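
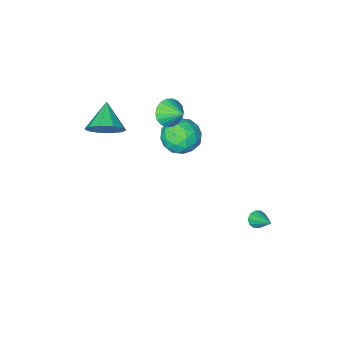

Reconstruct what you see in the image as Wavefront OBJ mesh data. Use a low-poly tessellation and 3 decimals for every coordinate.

v 1.814 -2.22 2.04
v 2.748 -2.709 2.152
v 1.066 -3.44 2.96
v 2.678 -2.29 2.65
v 2.278 -1.845 2.916
v 1.7 -1.543 2.848
v 1.166 -1.499 2.471
v 0.88 -1.732 1.929
v 0.949 -2.151 1.431
v 1.349 -2.596 1.165
v 1.927 -2.898 1.233
v 2.461 -2.941 1.61
v -2.731 -1.834 -1.578
v -2 -2.71 -1.245
v -4.06 -3.13 -2.075
v -3.329 -4.006 -1.742
v -3.806 -3.287 -0.925
v -2.984 -2.486 -0.618
v -3.076 -3.354 -2.702
v -2.254 -2.553 -2.395
v -2.214 -3.649 -1.94
v -2.665 -3.608 -0.842
v -3.395 -2.232 -2.478
v -3.846 -2.191 -1.38
v -2.249 -2.158 -1.368
v -3.811 -3.682 -1.952
v -4.091 -3.26 -1.472
v -3.662 -3.775 -1.276
v -2.827 -2.026 -0.999
v -2.398 -2.541 -0.803
v -3.459 -2.881 -0.615
v -3.662 -3.299 -2.517
v -3.233 -3.814 -2.321
v -2.398 -2.065 -2.044
v -1.969 -2.58 -1.848
v -2.601 -2.959 -2.705
v -1.945 -3.225 -1.58
v -2.726 -3.987 -1.873
v -2.577 -3.604 -2.437
v -2.094 -3.133 -2.256
v -2.21 -3.201 -0.935
v -2.991 -3.963 -1.227
v -3.271 -3.541 -0.747
v -2.789 -3.069 -0.566
v -2.336 -3.753 -1.343
v -3.069 -1.877 -2.093
v -3.85 -2.639 -2.385
v -3.271 -2.771 -2.754
v -2.789 -2.299 -2.573
v -3.334 -1.853 -1.447
v -4.115 -2.615 -1.74
v -3.966 -2.707 -1.064
v -3.483 -2.236 -0.883
v -3.724 -2.087 -1.977
v -3.986 3.253 -3.834
v -3.628 3.486 -4.163
v -3.994 4.547 -2.926
v -3.933 3.562 -4.274
v -4.259 3.52 -4.216
v -4.481 3.376 -4.012
v -4.514 3.185 -3.741
v -4.345 3.02 -3.504
v -4.04 2.944 -3.394
v -3.714 2.987 -3.452
v -3.492 3.131 -3.655
v -3.459 3.322 -3.927
v -1.288 -1.09 2.889
v -0.853 -0.633 2.305
v -1.492 -0.05 3.551
v -1.212 -0.62 2.173
v -1.587 -0.699 2.183
v -1.902 -0.857 2.333
v -2.095 -1.06 2.593
v -2.129 -1.269 2.912
v -1.996 -1.443 3.226
v -1.723 -1.547 3.473
v -1.364 -1.561 3.605
v -0.99 -1.481 3.594
v -0.675 -1.324 3.444
v -0.481 -1.121 3.184
v -0.447 -0.911 2.866
v -0.58 -0.737 2.552
f 2 1 4
f 2 4 3
f 4 1 5
f 4 5 3
f 5 1 6
f 5 6 3
f 6 1 7
f 6 7 3
f 7 1 8
f 7 8 3
f 8 1 9
f 8 9 3
f 9 1 10
f 9 10 3
f 10 1 11
f 10 11 3
f 11 1 12
f 11 12 3
f 12 1 2
f 12 2 3
f 13 50 29
f 50 24 53
f 29 53 18
f 50 53 29
f 13 29 25
f 29 18 30
f 25 30 14
f 29 30 25
f 13 25 34
f 25 14 35
f 34 35 20
f 25 35 34
f 13 34 46
f 34 20 49
f 46 49 23
f 34 49 46
f 13 46 50
f 46 23 54
f 50 54 24
f 46 54 50
f 14 30 41
f 30 18 44
f 41 44 22
f 30 44 41
f 18 53 31
f 53 24 52
f 31 52 17
f 53 52 31
f 24 54 51
f 54 23 47
f 51 47 15
f 54 47 51
f 23 49 48
f 49 20 36
f 48 36 19
f 49 36 48
f 20 35 40
f 35 14 37
f 40 37 21
f 35 37 40
f 16 42 28
f 42 22 43
f 28 43 17
f 42 43 28
f 16 28 26
f 28 17 27
f 26 27 15
f 28 27 26
f 16 26 33
f 26 15 32
f 33 32 19
f 26 32 33
f 16 33 38
f 33 19 39
f 38 39 21
f 33 39 38
f 16 38 42
f 38 21 45
f 42 45 22
f 38 45 42
f 17 43 31
f 43 22 44
f 31 44 18
f 43 44 31
f 15 27 51
f 27 17 52
f 51 52 24
f 27 52 51
f 19 32 48
f 32 15 47
f 48 47 23
f 32 47 48
f 21 39 40
f 39 19 36
f 40 36 20
f 39 36 40
f 22 45 41
f 45 21 37
f 41 37 14
f 45 37 41
f 56 55 58
f 56 58 57
f 58 55 59
f 58 59 57
f 59 55 60
f 59 60 57
f 60 55 61
f 60 61 57
f 61 55 62
f 61 62 57
f 62 55 63
f 62 63 57
f 63 55 64
f 63 64 57
f 64 55 65
f 64 65 57
f 65 55 66
f 65 66 57
f 66 55 56
f 66 56 57
f 68 67 70
f 68 70 69
f 70 67 71
f 70 71 69
f 71 67 72
f 71 72 69
f 72 67 73
f 72 73 69
f 73 67 74
f 73 74 69
f 74 67 75
f 74 75 69
f 75 67 76
f 75 76 69
f 76 67 77
f 76 77 69
f 77 67 78
f 77 78 69
f 78 67 79
f 78 79 69
f 79 67 80
f 79 80 69
f 80 67 81
f 80 81 69
f 81 67 82
f 81 82 69
f 82 67 68
f 82 68 69



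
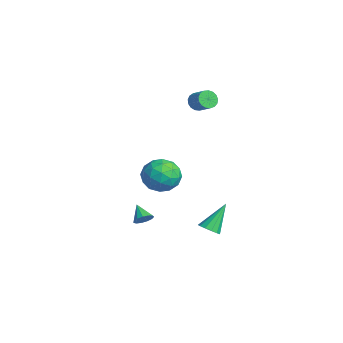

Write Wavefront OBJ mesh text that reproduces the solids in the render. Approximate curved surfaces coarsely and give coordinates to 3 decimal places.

v 3.537 -3.665 -2.394
v 3.904 -3.816 -1.957
v 2.663 -3.795 -1.706
v 3.868 -3.486 -1.94
v 3.727 -3.213 -2.066
v 3.526 -3.083 -2.297
v 3.329 -3.138 -2.559
v 3.197 -3.36 -2.768
v 3.174 -3.679 -2.859
v 3.265 -3.994 -2.802
v 3.443 -4.204 -2.615
v 3.651 -4.243 -2.359
v 3.823 -4.098 -2.113
v 3.288 0.095 -3.978
v 3.702 -0.267 -3.577
v 2.772 1.225 -2.422
v 3.912 0.022 -3.717
v 3.924 0.334 -3.94
v 3.733 0.57 -4.174
v 3.402 0.655 -4.346
v 3.034 0.563 -4.401
v 2.747 0.322 -4.322
v 2.631 0.009 -4.133
v 2.724 -0.276 -3.895
v 2.996 -0.444 -3.683
v 3.361 -0.44 -3.565
v -1.34 0.882 3.622
v -0.965 0.615 3.177
v -0.065 0.951 3.733
v -0.44 1.218 4.178
v -1.009 0.901 3.075
v -0.109 1.236 3.631
v -1.128 1.182 3.098
v -0.228 1.518 3.654
v -1.296 1.395 3.241
v -0.396 1.73 3.797
v -1.474 1.49 3.471
v -0.574 1.825 4.028
v -1.621 1.446 3.736
v -0.721 1.781 4.293
v -1.704 1.273 3.975
v -0.804 1.608 4.531
v -1.704 1.01 4.133
v -0.803 1.346 4.689
v -1.62 0.718 4.174
v -0.72 1.054 4.73
v -1.472 0.464 4.088
v -0.572 0.799 4.644
v -1.294 0.305 3.895
v -0.394 0.641 4.452
v -1.127 0.279 3.64
v -0.227 0.615 4.197
v -1.008 0.391 3.381
v -0.108 0.727 3.937
v 3.102 -2.074 -0.023
v 3.846 -1.615 0.749
v 3.174 -3.725 0.891
v 3.918 -3.266 1.663
v 2.806 -2.913 1.643
v 2.762 -1.892 1.079
v 4.258 -3.448 0.561
v 4.214 -2.427 -0.003
v 4.561 -2.463 1.11
v 3.664 -2.133 1.779
v 3.356 -3.207 -0.139
v 2.459 -2.877 0.53
v 3.468 -1.699 0.283
v 3.552 -3.641 1.357
v 2.899 -3.433 1.345
v 3.336 -3.163 1.799
v 2.83 -1.863 0.477
v 3.268 -1.592 0.931
v 2.656 -2.356 1.456
v 3.752 -3.748 0.709
v 4.19 -3.477 1.163
v 3.684 -2.177 -0.159
v 4.121 -1.907 0.295
v 4.364 -2.984 0.184
v 4.326 -1.928 0.949
v 4.368 -2.899 1.486
v 4.568 -3.006 0.839
v 4.542 -2.406 0.507
v 3.798 -1.734 1.342
v 3.84 -2.704 1.879
v 3.187 -2.497 1.868
v 3.16 -1.897 1.536
v 4.218 -2.233 1.554
v 3.18 -2.636 -0.239
v 3.222 -3.606 0.298
v 3.86 -3.443 0.104
v 3.833 -2.843 -0.228
v 2.652 -2.441 0.154
v 2.694 -3.412 0.691
v 2.478 -2.934 1.133
v 2.452 -2.334 0.801
v 2.802 -3.107 0.086
f 2 1 4
f 2 4 3
f 4 1 5
f 4 5 3
f 5 1 6
f 5 6 3
f 6 1 7
f 6 7 3
f 7 1 8
f 7 8 3
f 8 1 9
f 8 9 3
f 9 1 10
f 9 10 3
f 10 1 11
f 10 11 3
f 11 1 12
f 11 12 3
f 12 1 13
f 12 13 3
f 13 1 2
f 13 2 3
f 15 14 17
f 15 17 16
f 17 14 18
f 17 18 16
f 18 14 19
f 18 19 16
f 19 14 20
f 19 20 16
f 20 14 21
f 20 21 16
f 21 14 22
f 21 22 16
f 22 14 23
f 22 23 16
f 23 14 24
f 23 24 16
f 24 14 25
f 24 25 16
f 25 14 26
f 25 26 16
f 26 14 15
f 26 15 16
f 28 27 31
f 28 31 29
f 29 31 32
f 29 32 30
f 31 27 33
f 31 33 32
f 32 33 34
f 32 34 30
f 33 27 35
f 33 35 34
f 34 35 36
f 34 36 30
f 35 27 37
f 35 37 36
f 36 37 38
f 36 38 30
f 37 27 39
f 37 39 38
f 38 39 40
f 38 40 30
f 39 27 41
f 39 41 40
f 40 41 42
f 40 42 30
f 41 27 43
f 41 43 42
f 42 43 44
f 42 44 30
f 43 27 45
f 43 45 44
f 44 45 46
f 44 46 30
f 45 27 47
f 45 47 46
f 46 47 48
f 46 48 30
f 47 27 49
f 47 49 48
f 48 49 50
f 48 50 30
f 49 27 51
f 49 51 50
f 50 51 52
f 50 52 30
f 51 27 53
f 51 53 52
f 52 53 54
f 52 54 30
f 53 27 28
f 53 28 54
f 54 28 29
f 54 29 30
f 55 92 71
f 92 66 95
f 71 95 60
f 92 95 71
f 55 71 67
f 71 60 72
f 67 72 56
f 71 72 67
f 55 67 76
f 67 56 77
f 76 77 62
f 67 77 76
f 55 76 88
f 76 62 91
f 88 91 65
f 76 91 88
f 55 88 92
f 88 65 96
f 92 96 66
f 88 96 92
f 56 72 83
f 72 60 86
f 83 86 64
f 72 86 83
f 60 95 73
f 95 66 94
f 73 94 59
f 95 94 73
f 66 96 93
f 96 65 89
f 93 89 57
f 96 89 93
f 65 91 90
f 91 62 78
f 90 78 61
f 91 78 90
f 62 77 82
f 77 56 79
f 82 79 63
f 77 79 82
f 58 84 70
f 84 64 85
f 70 85 59
f 84 85 70
f 58 70 68
f 70 59 69
f 68 69 57
f 70 69 68
f 58 68 75
f 68 57 74
f 75 74 61
f 68 74 75
f 58 75 80
f 75 61 81
f 80 81 63
f 75 81 80
f 58 80 84
f 80 63 87
f 84 87 64
f 80 87 84
f 59 85 73
f 85 64 86
f 73 86 60
f 85 86 73
f 57 69 93
f 69 59 94
f 93 94 66
f 69 94 93
f 61 74 90
f 74 57 89
f 90 89 65
f 74 89 90
f 63 81 82
f 81 61 78
f 82 78 62
f 81 78 82
f 64 87 83
f 87 63 79
f 83 79 56
f 87 79 83



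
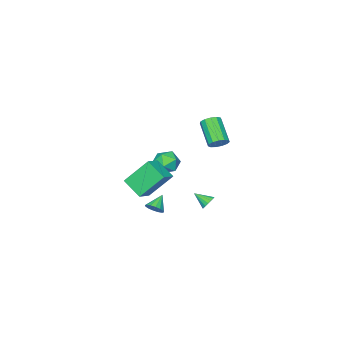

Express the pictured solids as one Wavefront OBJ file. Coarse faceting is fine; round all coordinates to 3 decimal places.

v -3.427 -0.828 2.706
v -2.962 -1.228 2.522
v -3.568 -2.471 3.689
v -4.033 -2.072 3.874
v -2.828 -1.036 2.796
v -3.434 -2.279 3.964
v -2.884 -0.778 3.042
v -3.49 -2.021 4.209
v -3.113 -0.536 3.181
v -3.719 -1.779 4.348
v -3.441 -0.387 3.169
v -4.047 -1.63 4.337
v -3.765 -0.378 3.011
v -4.371 -1.621 4.178
v -3.981 -0.512 2.755
v -4.587 -1.755 3.923
v -4.022 -0.747 2.485
v -4.628 -1.99 3.652
v -3.873 -1.007 2.284
v -4.48 -2.251 3.451
v -3.583 -1.211 2.218
v -4.189 -2.454 3.385
v -3.244 -1.293 2.306
v -3.85 -2.537 3.474
v -1.819 -2.95 1.873
v -1.373 -2.199 1.684
v -1.207 -3.601 0.736
v -0.761 -2.85 0.547
v -0.554 -3.32 1.278
v -0.932 -2.917 1.981
v -1.648 -2.883 0.439
v -2.026 -2.48 1.142
v -1.267 -2.157 0.797
v -0.591 -2.428 1.316
v -1.989 -3.372 1.104
v -1.313 -3.643 1.623
v 3.609 1.136 1.145
v 3.957 1.206 1.578
v 2.811 0.944 1.815
v 3.849 1.47 1.525
v 3.676 1.644 1.371
v 3.486 1.683 1.156
v 3.329 1.575 0.937
v 3.246 1.349 0.775
v 3.261 1.067 0.711
v 3.369 0.803 0.764
v 3.541 0.629 0.918
v 3.732 0.59 1.134
v 3.889 0.698 1.352
v 3.971 0.923 1.514
v 2.821 0.587 4.348
v 3.772 0.846 4.765
v 2.82 1.778 3.612
v 3.77 2.037 4.029
v 3.73 -0.337 2.851
v 4.68 -0.078 3.268
v 3.728 0.854 2.115
v 4.679 1.113 2.532
v -0.359 1.361 0.023
v 0.109 1.561 0.052
v -0.041 0.539 0.577
v -0.005 1.65 0.249
v -0.2 1.672 0.395
v -0.431 1.623 0.455
v -0.646 1.514 0.416
v -0.795 1.37 0.287
v -0.844 1.223 0.098
v -0.782 1.108 -0.108
v -0.623 1.051 -0.284
v -0.404 1.065 -0.39
v -0.174 1.147 -0.401
v 0.014 1.277 -0.315
v 0.116 1.427 -0.151
f 2 1 5
f 2 5 3
f 3 5 6
f 3 6 4
f 5 1 7
f 5 7 6
f 6 7 8
f 6 8 4
f 7 1 9
f 7 9 8
f 8 9 10
f 8 10 4
f 9 1 11
f 9 11 10
f 10 11 12
f 10 12 4
f 11 1 13
f 11 13 12
f 12 13 14
f 12 14 4
f 13 1 15
f 13 15 14
f 14 15 16
f 14 16 4
f 15 1 17
f 15 17 16
f 16 17 18
f 16 18 4
f 17 1 19
f 17 19 18
f 18 19 20
f 18 20 4
f 19 1 21
f 19 21 20
f 20 21 22
f 20 22 4
f 21 1 23
f 21 23 22
f 22 23 24
f 22 24 4
f 23 1 2
f 23 2 24
f 24 2 3
f 24 3 4
f 25 36 30
f 25 30 26
f 25 26 32
f 25 32 35
f 25 35 36
f 26 30 34
f 30 36 29
f 36 35 27
f 35 32 31
f 32 26 33
f 28 34 29
f 28 29 27
f 28 27 31
f 28 31 33
f 28 33 34
f 29 34 30
f 27 29 36
f 31 27 35
f 33 31 32
f 34 33 26
f 38 37 40
f 38 40 39
f 40 37 41
f 40 41 39
f 41 37 42
f 41 42 39
f 42 37 43
f 42 43 39
f 43 37 44
f 43 44 39
f 44 37 45
f 44 45 39
f 45 37 46
f 45 46 39
f 46 37 47
f 46 47 39
f 47 37 48
f 47 48 39
f 48 37 49
f 48 49 39
f 49 37 50
f 49 50 39
f 50 37 38
f 50 38 39
f 52 54 51
f 55 52 51
f 51 54 53
f 53 55 51
f 52 58 54
f 56 52 55
f 56 58 52
f 54 58 53
f 57 55 53
f 53 58 57
f 57 56 55
f 58 56 57
f 60 59 62
f 60 62 61
f 62 59 63
f 62 63 61
f 63 59 64
f 63 64 61
f 64 59 65
f 64 65 61
f 65 59 66
f 65 66 61
f 66 59 67
f 66 67 61
f 67 59 68
f 67 68 61
f 68 59 69
f 68 69 61
f 69 59 70
f 69 70 61
f 70 59 71
f 70 71 61
f 71 59 72
f 71 72 61
f 72 59 73
f 72 73 61
f 73 59 60
f 73 60 61



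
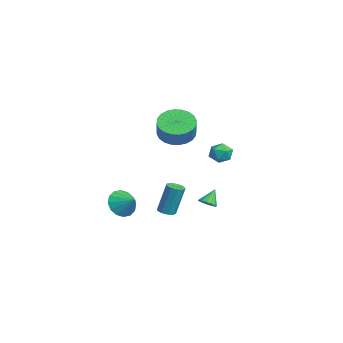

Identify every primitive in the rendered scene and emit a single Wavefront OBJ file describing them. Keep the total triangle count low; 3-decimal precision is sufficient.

v -1.704 -0.814 -4.634
v -1.258 -0.477 -4.745
v -1.17 0.052 -2.776
v -1.616 -0.286 -2.666
v -1.589 -0.276 -4.784
v -1.502 0.252 -2.816
v -1.975 -0.327 -4.753
v -1.887 0.202 -2.785
v -2.233 -0.606 -4.667
v -2.146 -0.077 -2.698
v -2.244 -0.982 -4.565
v -2.156 -0.453 -2.597
v -2.002 -1.28 -4.496
v -1.914 -0.751 -2.527
v -1.62 -1.36 -4.491
v -1.533 -0.831 -2.523
v -1.278 -1.185 -4.554
v -1.19 -0.656 -2.585
v -1.135 -0.836 -4.654
v -1.047 -0.307 -2.685
v -0.826 2.57 -0.255
v -0.482 2.764 0.402
v -0.558 1.376 -0.042
v -0.214 1.57 0.615
v -0.976 1.634 0.548
v -1.141 2.372 0.416
v 0.101 1.768 -0.056
v -0.064 2.506 -0.188
v 0.092 2.269 0.525
v -0.574 2.186 0.899
v -0.466 1.954 -0.539
v -1.132 1.871 -0.165
v -2.654 -3.208 -4.184
v -2.355 -2.788 -5.053
v -1.726 -2.612 -3.576
v -2.702 -2.452 -4.852
v -3.036 -2.319 -4.473
v -3.268 -2.424 -4.016
v -3.335 -2.739 -3.604
v -3.22 -3.18 -3.348
v -2.953 -3.628 -3.316
v -2.607 -3.964 -3.516
v -2.272 -4.097 -3.895
v -2.041 -3.993 -4.352
v -1.973 -3.677 -4.764
v -2.089 -3.237 -5.02
v 1.179 -0.834 2.588
v 2.062 -0.89 1.952
v 2.805 -1.041 2.996
v 1.921 -0.986 3.632
v 2.041 -0.472 2.028
v 2.783 -0.623 3.072
v 1.888 -0.109 2.189
v 2.63 -0.261 3.233
v 1.628 0.143 2.411
v 2.37 -0.008 3.455
v 1.299 0.247 2.66
v 2.041 0.095 3.704
v 0.951 0.186 2.897
v 1.694 0.034 3.942
v 0.639 -0.03 3.088
v 1.381 -0.182 4.132
v 0.409 -0.369 3.203
v 1.151 -0.521 4.247
v 0.295 -0.779 3.224
v 1.038 -0.93 4.268
v 0.317 -1.197 3.148
v 1.059 -1.348 4.192
v 0.47 -1.559 2.987
v 1.212 -1.711 4.031
v 0.73 -1.812 2.765
v 1.472 -1.963 3.809
v 1.059 -1.915 2.516
v 1.801 -2.067 3.56
v 1.406 -1.854 2.278
v 2.149 -2.006 3.323
v 1.719 -1.638 2.088
v 2.461 -1.79 3.132
v 1.949 -1.299 1.973
v 2.691 -1.451 3.017
v 3.335 0.407 -2.07
v 3.785 0.256 -1.773
v 2.945 0.933 -1.21
v 3.857 0.509 -1.895
v 3.789 0.734 -2.064
v 3.599 0.872 -2.234
v 3.339 0.886 -2.361
v 3.077 0.771 -2.409
v 2.884 0.558 -2.366
v 2.812 0.306 -2.244
v 2.88 0.08 -2.075
v 3.07 -0.058 -1.905
v 3.331 -0.071 -1.779
v 3.592 0.044 -1.731
f 2 1 5
f 2 5 3
f 3 5 6
f 3 6 4
f 5 1 7
f 5 7 6
f 6 7 8
f 6 8 4
f 7 1 9
f 7 9 8
f 8 9 10
f 8 10 4
f 9 1 11
f 9 11 10
f 10 11 12
f 10 12 4
f 11 1 13
f 11 13 12
f 12 13 14
f 12 14 4
f 13 1 15
f 13 15 14
f 14 15 16
f 14 16 4
f 15 1 17
f 15 17 16
f 16 17 18
f 16 18 4
f 17 1 19
f 17 19 18
f 18 19 20
f 18 20 4
f 19 1 2
f 19 2 20
f 20 2 3
f 20 3 4
f 21 32 26
f 21 26 22
f 21 22 28
f 21 28 31
f 21 31 32
f 22 26 30
f 26 32 25
f 32 31 23
f 31 28 27
f 28 22 29
f 24 30 25
f 24 25 23
f 24 23 27
f 24 27 29
f 24 29 30
f 25 30 26
f 23 25 32
f 27 23 31
f 29 27 28
f 30 29 22
f 34 33 36
f 34 36 35
f 36 33 37
f 36 37 35
f 37 33 38
f 37 38 35
f 38 33 39
f 38 39 35
f 39 33 40
f 39 40 35
f 40 33 41
f 40 41 35
f 41 33 42
f 41 42 35
f 42 33 43
f 42 43 35
f 43 33 44
f 43 44 35
f 44 33 45
f 44 45 35
f 45 33 46
f 45 46 35
f 46 33 34
f 46 34 35
f 48 47 51
f 48 51 49
f 49 51 52
f 49 52 50
f 51 47 53
f 51 53 52
f 52 53 54
f 52 54 50
f 53 47 55
f 53 55 54
f 54 55 56
f 54 56 50
f 55 47 57
f 55 57 56
f 56 57 58
f 56 58 50
f 57 47 59
f 57 59 58
f 58 59 60
f 58 60 50
f 59 47 61
f 59 61 60
f 60 61 62
f 60 62 50
f 61 47 63
f 61 63 62
f 62 63 64
f 62 64 50
f 63 47 65
f 63 65 64
f 64 65 66
f 64 66 50
f 65 47 67
f 65 67 66
f 66 67 68
f 66 68 50
f 67 47 69
f 67 69 68
f 68 69 70
f 68 70 50
f 69 47 71
f 69 71 70
f 70 71 72
f 70 72 50
f 71 47 73
f 71 73 72
f 72 73 74
f 72 74 50
f 73 47 75
f 73 75 74
f 74 75 76
f 74 76 50
f 75 47 77
f 75 77 76
f 76 77 78
f 76 78 50
f 77 47 79
f 77 79 78
f 78 79 80
f 78 80 50
f 79 47 48
f 79 48 80
f 80 48 49
f 80 49 50
f 82 81 84
f 82 84 83
f 84 81 85
f 84 85 83
f 85 81 86
f 85 86 83
f 86 81 87
f 86 87 83
f 87 81 88
f 87 88 83
f 88 81 89
f 88 89 83
f 89 81 90
f 89 90 83
f 90 81 91
f 90 91 83
f 91 81 92
f 91 92 83
f 92 81 93
f 92 93 83
f 93 81 94
f 93 94 83
f 94 81 82
f 94 82 83



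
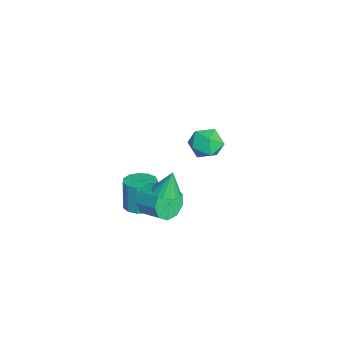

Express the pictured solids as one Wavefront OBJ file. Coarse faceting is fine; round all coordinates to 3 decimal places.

v -4.77 0.567 -1.338
v -4.138 1.304 -0.654
v -3.202 0.196 -2.386
v -2.57 0.933 -1.702
v -2.967 -0.095 -1.258
v -3.937 0.134 -0.611
v -3.403 1.366 -2.429
v -4.373 1.595 -1.782
v -3.293 1.798 -1.328
v -3.024 0.895 -0.604
v -4.316 0.605 -2.436
v -4.047 -0.298 -1.712
v 0.671 -3.319 -3.068
v 1.596 -3.008 -2.847
v 1.134 -2.991 -0.932
v 0.209 -3.301 -1.152
v 1.287 -2.543 -2.926
v 0.825 -2.526 -1.011
v 0.782 -2.325 -3.05
v 0.32 -2.308 -1.135
v 0.242 -2.422 -3.179
v -0.219 -2.405 -1.264
v -0.161 -2.804 -3.273
v -0.623 -2.786 -1.358
v -0.301 -3.349 -3.302
v -0.763 -3.332 -1.387
v -0.132 -3.884 -3.256
v -0.594 -3.867 -1.341
v 0.292 -4.24 -3.151
v -0.17 -4.223 -1.236
v 0.836 -4.304 -3.019
v 0.374 -4.286 -1.104
v 1.328 -4.054 -2.902
v 0.866 -4.037 -0.987
v 1.611 -3.571 -2.839
v 1.149 -3.554 -0.924
v 2.524 -2.852 -0.612
v 3.079 -2.999 -1.55
v 4.091 -2.015 -1.106
v 3.536 -1.868 -0.168
v 2.576 -2.445 -1.633
v 3.588 -1.461 -1.189
v 2.049 -2.082 -1.237
v 3.061 -1.097 -0.793
v 1.744 -2.079 -0.549
v 2.756 -1.094 -0.105
v 1.804 -2.438 0.109
v 2.816 -1.453 0.553
v 2.201 -2.99 0.43
v 3.213 -2.006 0.874
v 2.749 -3.479 0.264
v 3.761 -2.494 0.708
v 3.192 -3.674 -0.313
v 4.204 -2.689 0.131
v 3.322 -3.484 -1.029
v 4.334 -2.5 -0.585
v 3.863 -2.054 1.252
v 4.63 -2.305 1.399
v 3.697 -1.686 2.748
v 4.674 -1.952 1.317
v 4.558 -1.62 1.222
v 4.304 -1.373 1.133
v 3.962 -1.262 1.068
v 3.601 -1.307 1.039
v 3.292 -1.5 1.052
v 3.096 -1.804 1.105
v 3.052 -2.156 1.187
v 3.168 -2.489 1.282
v 3.422 -2.736 1.371
v 3.764 -2.847 1.436
v 4.125 -2.802 1.465
v 4.434 -2.608 1.452
f 1 12 6
f 1 6 2
f 1 2 8
f 1 8 11
f 1 11 12
f 2 6 10
f 6 12 5
f 12 11 3
f 11 8 7
f 8 2 9
f 4 10 5
f 4 5 3
f 4 3 7
f 4 7 9
f 4 9 10
f 5 10 6
f 3 5 12
f 7 3 11
f 9 7 8
f 10 9 2
f 14 13 17
f 14 17 15
f 15 17 18
f 15 18 16
f 17 13 19
f 17 19 18
f 18 19 20
f 18 20 16
f 19 13 21
f 19 21 20
f 20 21 22
f 20 22 16
f 21 13 23
f 21 23 22
f 22 23 24
f 22 24 16
f 23 13 25
f 23 25 24
f 24 25 26
f 24 26 16
f 25 13 27
f 25 27 26
f 26 27 28
f 26 28 16
f 27 13 29
f 27 29 28
f 28 29 30
f 28 30 16
f 29 13 31
f 29 31 30
f 30 31 32
f 30 32 16
f 31 13 33
f 31 33 32
f 32 33 34
f 32 34 16
f 33 13 35
f 33 35 34
f 34 35 36
f 34 36 16
f 35 13 14
f 35 14 36
f 36 14 15
f 36 15 16
f 38 37 41
f 38 41 39
f 39 41 42
f 39 42 40
f 41 37 43
f 41 43 42
f 42 43 44
f 42 44 40
f 43 37 45
f 43 45 44
f 44 45 46
f 44 46 40
f 45 37 47
f 45 47 46
f 46 47 48
f 46 48 40
f 47 37 49
f 47 49 48
f 48 49 50
f 48 50 40
f 49 37 51
f 49 51 50
f 50 51 52
f 50 52 40
f 51 37 53
f 51 53 52
f 52 53 54
f 52 54 40
f 53 37 55
f 53 55 54
f 54 55 56
f 54 56 40
f 55 37 38
f 55 38 56
f 56 38 39
f 56 39 40
f 58 57 60
f 58 60 59
f 60 57 61
f 60 61 59
f 61 57 62
f 61 62 59
f 62 57 63
f 62 63 59
f 63 57 64
f 63 64 59
f 64 57 65
f 64 65 59
f 65 57 66
f 65 66 59
f 66 57 67
f 66 67 59
f 67 57 68
f 67 68 59
f 68 57 69
f 68 69 59
f 69 57 70
f 69 70 59
f 70 57 71
f 70 71 59
f 71 57 72
f 71 72 59
f 72 57 58
f 72 58 59



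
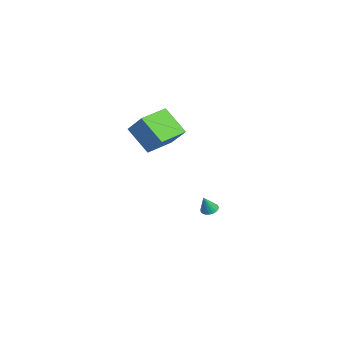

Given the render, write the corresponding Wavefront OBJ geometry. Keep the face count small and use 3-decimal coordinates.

v 0.374 3.843 -3.741
v 0.812 4.158 -3.757
v 0.706 3.437 -2.639
v 0.66 4.293 -3.662
v 0.459 4.351 -3.58
v 0.243 4.32 -3.526
v 0.05 4.207 -3.509
v -0.087 4.031 -3.532
v -0.145 3.823 -3.592
v -0.113 3.617 -3.677
v 0.003 3.451 -3.773
v 0.184 3.352 -3.864
v 0.397 3.338 -3.933
v 0.606 3.412 -3.969
v 0.775 3.56 -3.966
v 0.875 3.756 -3.924
v 0.888 3.968 -3.85
v 2.361 -0.998 3.825
v 3.407 -0.365 5.064
v 1.271 0.448 4.006
v 2.316 1.081 5.245
v 3.404 -0.041 2.455
v 4.449 0.592 3.694
v 2.313 1.405 2.636
v 3.359 2.038 3.875
f 2 1 4
f 2 4 3
f 4 1 5
f 4 5 3
f 5 1 6
f 5 6 3
f 6 1 7
f 6 7 3
f 7 1 8
f 7 8 3
f 8 1 9
f 8 9 3
f 9 1 10
f 9 10 3
f 10 1 11
f 10 11 3
f 11 1 12
f 11 12 3
f 12 1 13
f 12 13 3
f 13 1 14
f 13 14 3
f 14 1 15
f 14 15 3
f 15 1 16
f 15 16 3
f 16 1 17
f 16 17 3
f 17 1 2
f 17 2 3
f 19 21 18
f 22 19 18
f 18 21 20
f 20 22 18
f 19 25 21
f 23 19 22
f 23 25 19
f 21 25 20
f 24 22 20
f 20 25 24
f 24 23 22
f 25 23 24



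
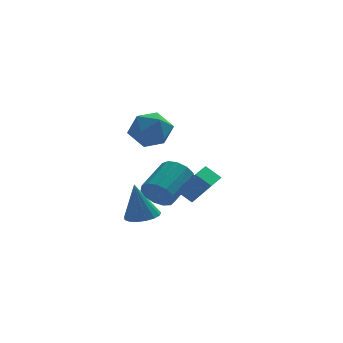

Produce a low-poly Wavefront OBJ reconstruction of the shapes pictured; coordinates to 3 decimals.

v 0.894 3.501 -3.906
v 1.718 3.911 -3.774
v 0.506 3.599 -1.794
v 1.44 4.252 -3.841
v 1.036 4.42 -3.922
v 0.6 4.379 -4.001
v 0.231 4.136 -4.057
v 0.014 3.748 -4.079
v -0.001 3.303 -4.062
v 0.188 2.904 -4.008
v 0.54 2.642 -3.932
v 0.972 2.576 -3.849
v 1.387 2.723 -3.78
v 1.688 3.048 -3.74
v 1.808 3.476 -3.737
v 1.161 -0.229 -0.89
v 1.777 -0.332 -1.566
v 2.935 1.065 -0.726
v 2.319 1.169 -0.05
v 1.447 0.035 -1.724
v 2.605 1.433 -0.883
v 1.027 0.319 -1.617
v 2.185 1.717 -0.776
v 0.649 0.429 -1.279
v 1.807 1.827 -0.439
v 0.434 0.331 -0.818
v 1.592 1.728 0.022
v 0.45 0.054 -0.38
v 1.608 1.451 0.461
v 0.691 -0.312 -0.104
v 1.849 1.085 0.737
v 1.082 -0.652 -0.077
v 2.24 0.745 0.763
v 1.498 -0.857 -0.309
v 2.656 0.54 0.532
v 1.806 -0.863 -0.725
v 2.965 0.534 0.115
v 1.91 -0.667 -1.194
v 3.069 0.73 -0.353
v 3.348 3.464 -3.123
v 2.618 3.865 -2.467
v 4.008 4.497 -3.02
v 3.278 4.898 -2.363
v 4.202 2.782 -1.757
v 3.472 3.183 -1.1
v 4.862 3.815 -1.653
v 4.132 4.216 -0.997
v 1.324 1.063 3.942
v 2.038 0.486 3.221
v -0.158 0.534 2.899
v 0.556 -0.043 2.178
v 0.388 -0.43 3.266
v 1.304 -0.103 3.911
v 0.576 1.123 2.209
v 1.492 1.45 2.854
v 1.576 0.523 2.15
v 1.459 -0.437 2.803
v 0.421 1.457 3.317
v 0.304 0.497 3.97
f 2 1 4
f 2 4 3
f 4 1 5
f 4 5 3
f 5 1 6
f 5 6 3
f 6 1 7
f 6 7 3
f 7 1 8
f 7 8 3
f 8 1 9
f 8 9 3
f 9 1 10
f 9 10 3
f 10 1 11
f 10 11 3
f 11 1 12
f 11 12 3
f 12 1 13
f 12 13 3
f 13 1 14
f 13 14 3
f 14 1 15
f 14 15 3
f 15 1 2
f 15 2 3
f 17 16 20
f 17 20 18
f 18 20 21
f 18 21 19
f 20 16 22
f 20 22 21
f 21 22 23
f 21 23 19
f 22 16 24
f 22 24 23
f 23 24 25
f 23 25 19
f 24 16 26
f 24 26 25
f 25 26 27
f 25 27 19
f 26 16 28
f 26 28 27
f 27 28 29
f 27 29 19
f 28 16 30
f 28 30 29
f 29 30 31
f 29 31 19
f 30 16 32
f 30 32 31
f 31 32 33
f 31 33 19
f 32 16 34
f 32 34 33
f 33 34 35
f 33 35 19
f 34 16 36
f 34 36 35
f 35 36 37
f 35 37 19
f 36 16 38
f 36 38 37
f 37 38 39
f 37 39 19
f 38 16 17
f 38 17 39
f 39 17 18
f 39 18 19
f 41 43 40
f 44 41 40
f 40 43 42
f 42 44 40
f 41 47 43
f 45 41 44
f 45 47 41
f 43 47 42
f 46 44 42
f 42 47 46
f 46 45 44
f 47 45 46
f 48 59 53
f 48 53 49
f 48 49 55
f 48 55 58
f 48 58 59
f 49 53 57
f 53 59 52
f 59 58 50
f 58 55 54
f 55 49 56
f 51 57 52
f 51 52 50
f 51 50 54
f 51 54 56
f 51 56 57
f 52 57 53
f 50 52 59
f 54 50 58
f 56 54 55
f 57 56 49



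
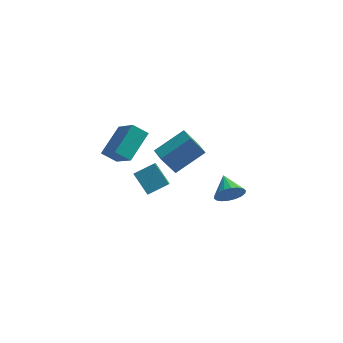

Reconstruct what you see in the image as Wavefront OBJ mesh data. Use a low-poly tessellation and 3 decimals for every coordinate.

v 2.321 -4.137 0.031
v 2.569 -3.792 -0.635
v 1.899 -3.063 0.429
v 2.241 -3.891 -0.716
v 1.929 -4.039 -0.648
v 1.695 -4.206 -0.446
v 1.584 -4.359 -0.149
v 1.62 -4.468 0.183
v 1.794 -4.512 0.485
v 2.073 -4.481 0.698
v 2.401 -4.382 0.778
v 2.713 -4.235 0.71
v 2.947 -4.068 0.508
v 3.057 -3.914 0.211
v 3.022 -3.805 -0.121
v 2.847 -3.762 -0.423
v -2.042 -0.816 -3.75
v -2 -1.496 -3.131
v -2.85 -0.066 -2.871
v -2.808 -0.745 -2.252
v -1.052 -0.315 -3.268
v -1.01 -0.994 -2.649
v -1.86 0.436 -2.389
v -1.818 -0.244 -1.77
v -1.782 1.868 -3.411
v -0.344 2.823 -2.421
v -2.246 2.748 -3.586
v -0.807 3.703 -2.597
v -1.033 2.017 -4.643
v 0.406 2.972 -3.654
v -1.496 2.897 -4.819
v -0.058 3.852 -3.829
v -3.713 -0.328 -1.743
v -4.497 -0.284 -1.208
v -3.026 1.13 -0.855
v -3.81 1.174 -0.321
v -2.79 -1.654 -0.279
v -3.574 -1.61 0.255
v -2.103 -0.196 0.608
v -2.887 -0.152 1.143
f 2 1 4
f 2 4 3
f 4 1 5
f 4 5 3
f 5 1 6
f 5 6 3
f 6 1 7
f 6 7 3
f 7 1 8
f 7 8 3
f 8 1 9
f 8 9 3
f 9 1 10
f 9 10 3
f 10 1 11
f 10 11 3
f 11 1 12
f 11 12 3
f 12 1 13
f 12 13 3
f 13 1 14
f 13 14 3
f 14 1 15
f 14 15 3
f 15 1 16
f 15 16 3
f 16 1 2
f 16 2 3
f 18 20 17
f 21 18 17
f 17 20 19
f 19 21 17
f 18 24 20
f 22 18 21
f 22 24 18
f 20 24 19
f 23 21 19
f 19 24 23
f 23 22 21
f 24 22 23
f 26 28 25
f 29 26 25
f 25 28 27
f 27 29 25
f 26 32 28
f 30 26 29
f 30 32 26
f 28 32 27
f 31 29 27
f 27 32 31
f 31 30 29
f 32 30 31
f 34 36 33
f 37 34 33
f 33 36 35
f 35 37 33
f 34 40 36
f 38 34 37
f 38 40 34
f 36 40 35
f 39 37 35
f 35 40 39
f 39 38 37
f 40 38 39



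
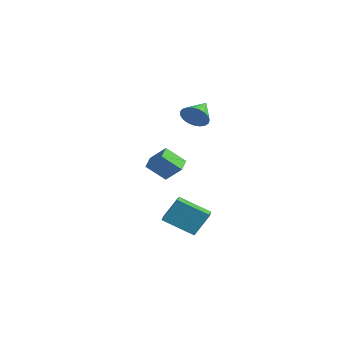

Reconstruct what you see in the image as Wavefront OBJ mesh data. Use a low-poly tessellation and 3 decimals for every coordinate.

v -1.793 -3.32 -4.124
v -1.518 -2.46 -2.743
v -0.452 -2.105 -5.148
v -0.177 -1.244 -3.767
v -0.383 -4.496 -3.673
v -0.108 -3.635 -2.292
v 0.958 -3.28 -4.697
v 1.233 -2.42 -3.316
v -1.001 -1.766 3.32
v -0.271 -1.67 3.819
v -1.619 -0.494 3.98
v -0.185 -1.472 3.518
v -0.24 -1.325 3.183
v -0.427 -1.254 2.871
v -0.714 -1.272 2.638
v -1.05 -1.374 2.522
v -1.378 -1.545 2.544
v -1.64 -1.754 2.7
v -1.792 -1.964 2.963
v -1.808 -2.141 3.288
v -1.684 -2.252 3.619
v -1.442 -2.28 3.897
v -1.124 -2.218 4.076
v -0.784 -2.078 4.124
v -0.483 -1.885 4.033
v -4.059 -1.171 -1.777
v -4.691 -2.116 -0.753
v -3.072 -0.777 -0.805
v -3.705 -1.722 0.219
v -3.435 -1.938 -2.099
v -4.068 -2.883 -1.075
v -2.449 -1.544 -1.127
v -3.081 -2.489 -0.103
f 2 4 1
f 5 2 1
f 1 4 3
f 3 5 1
f 2 8 4
f 6 2 5
f 6 8 2
f 4 8 3
f 7 5 3
f 3 8 7
f 7 6 5
f 8 6 7
f 10 9 12
f 10 12 11
f 12 9 13
f 12 13 11
f 13 9 14
f 13 14 11
f 14 9 15
f 14 15 11
f 15 9 16
f 15 16 11
f 16 9 17
f 16 17 11
f 17 9 18
f 17 18 11
f 18 9 19
f 18 19 11
f 19 9 20
f 19 20 11
f 20 9 21
f 20 21 11
f 21 9 22
f 21 22 11
f 22 9 23
f 22 23 11
f 23 9 24
f 23 24 11
f 24 9 25
f 24 25 11
f 25 9 10
f 25 10 11
f 27 29 26
f 30 27 26
f 26 29 28
f 28 30 26
f 27 33 29
f 31 27 30
f 31 33 27
f 29 33 28
f 32 30 28
f 28 33 32
f 32 31 30
f 33 31 32



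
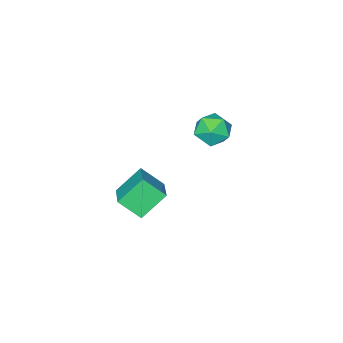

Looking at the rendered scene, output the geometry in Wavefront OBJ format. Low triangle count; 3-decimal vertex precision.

v -1.423 -3.43 1.143
v -0.923 -3.35 1.814
v -0.397 -3.99 0.446
v 0.103 -3.91 1.117
v -0.533 -4.46 1.13
v -1.167 -4.114 1.56
v -0.153 -3.226 0.7
v -0.787 -2.88 1.13
v -0.138 -3.224 1.541
v -0.373 -3.987 1.806
v -0.947 -3.353 0.454
v -1.182 -4.116 0.719
v 3.157 -3.43 1.226
v 3.896 -2.432 1.729
v 2.656 -2.683 0.478
v 3.395 -1.685 0.981
v 4.145 -3.695 0.299
v 4.884 -2.697 0.802
v 3.644 -2.948 -0.449
v 4.383 -1.95 0.054
f 1 12 6
f 1 6 2
f 1 2 8
f 1 8 11
f 1 11 12
f 2 6 10
f 6 12 5
f 12 11 3
f 11 8 7
f 8 2 9
f 4 10 5
f 4 5 3
f 4 3 7
f 4 7 9
f 4 9 10
f 5 10 6
f 3 5 12
f 7 3 11
f 9 7 8
f 10 9 2
f 14 16 13
f 17 14 13
f 13 16 15
f 15 17 13
f 14 20 16
f 18 14 17
f 18 20 14
f 16 20 15
f 19 17 15
f 15 20 19
f 19 18 17
f 20 18 19



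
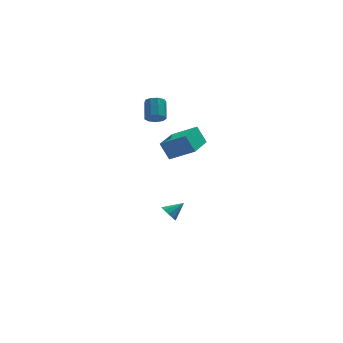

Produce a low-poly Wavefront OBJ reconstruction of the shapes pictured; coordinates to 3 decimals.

v -0.691 -3.313 2.676
v 0.474 -3.925 3.437
v 0.211 -1.879 2.447
v 1.376 -2.49 3.207
v -0.296 -3.71 1.753
v 0.869 -4.321 2.513
v 0.606 -2.275 1.523
v 1.771 -2.887 2.284
v -0.452 -1.048 3.245
v -0.031 -1.32 3.495
v 0.153 -0.383 4.205
v -0.268 -0.112 3.955
v 0.101 -1.12 3.196
v 0.285 -0.183 3.906
v -0.025 -0.886 2.92
v 0.158 0.051 3.631
v -0.352 -0.728 2.797
v -0.168 0.209 3.507
v -0.725 -0.72 2.883
v -0.541 0.217 3.593
v -0.97 -0.866 3.138
v -0.787 0.071 3.848
v -0.973 -1.097 3.444
v -0.789 -0.16 4.154
v -0.732 -1.305 3.656
v -0.548 -0.368 4.366
v -0.36 -1.394 3.676
v -0.176 -0.457 4.386
v 0.106 -1.553 -3.615
v 0.448 -1.699 -4.06
v 0.954 -1.367 -3.025
v 0.384 -1.347 -4.08
v 0.215 -1.073 -3.923
v 0.003 -0.983 -3.647
v -0.169 -1.11 -3.36
v -0.236 -1.407 -3.17
v -0.173 -1.759 -3.15
v -0.003 -2.033 -3.308
v 0.208 -2.123 -3.583
v 0.38 -1.996 -3.87
f 2 4 1
f 5 2 1
f 1 4 3
f 3 5 1
f 2 8 4
f 6 2 5
f 6 8 2
f 4 8 3
f 7 5 3
f 3 8 7
f 7 6 5
f 8 6 7
f 10 9 13
f 10 13 11
f 11 13 14
f 11 14 12
f 13 9 15
f 13 15 14
f 14 15 16
f 14 16 12
f 15 9 17
f 15 17 16
f 16 17 18
f 16 18 12
f 17 9 19
f 17 19 18
f 18 19 20
f 18 20 12
f 19 9 21
f 19 21 20
f 20 21 22
f 20 22 12
f 21 9 23
f 21 23 22
f 22 23 24
f 22 24 12
f 23 9 25
f 23 25 24
f 24 25 26
f 24 26 12
f 25 9 27
f 25 27 26
f 26 27 28
f 26 28 12
f 27 9 10
f 27 10 28
f 28 10 11
f 28 11 12
f 30 29 32
f 30 32 31
f 32 29 33
f 32 33 31
f 33 29 34
f 33 34 31
f 34 29 35
f 34 35 31
f 35 29 36
f 35 36 31
f 36 29 37
f 36 37 31
f 37 29 38
f 37 38 31
f 38 29 39
f 38 39 31
f 39 29 40
f 39 40 31
f 40 29 30
f 40 30 31



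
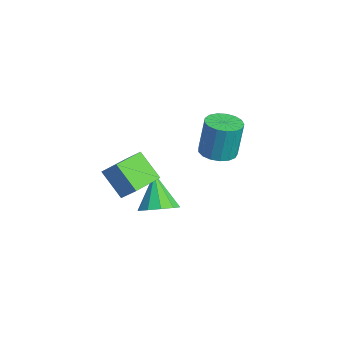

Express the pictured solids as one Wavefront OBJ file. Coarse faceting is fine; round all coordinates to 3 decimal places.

v -3.105 2.648 -2.564
v -2.153 2.464 -2.542
v -2.143 2.768 -0.454
v -3.095 2.952 -0.476
v -2.176 2.923 -2.608
v -2.166 3.227 -0.521
v -2.412 3.319 -2.665
v -2.402 3.623 -0.577
v -2.806 3.561 -2.698
v -2.796 3.865 -0.611
v -3.269 3.594 -2.701
v -3.259 3.898 -0.613
v -3.695 3.41 -2.672
v -3.685 3.715 -0.584
v -3.985 3.052 -2.619
v -3.975 3.356 -0.531
v -4.074 2.601 -2.553
v -4.064 2.905 -0.465
v -3.941 2.161 -2.489
v -3.931 2.465 -0.401
v -3.616 1.832 -2.443
v -3.606 2.137 -0.355
v -3.174 1.69 -2.424
v -3.164 1.995 -0.336
v -2.717 1.768 -2.438
v -2.707 2.072 -0.35
v -2.348 2.047 -2.48
v -2.338 2.351 -0.392
v 0.444 -1.296 -3.319
v 1.161 -0.798 -2.809
v -0.784 -1.164 -1.721
v 0.812 -0.378 -3.112
v 0.323 -0.308 -3.494
v -0.12 -0.616 -3.809
v -0.347 -1.183 -3.937
v -0.272 -1.793 -3.829
v 0.077 -2.213 -3.526
v 0.566 -2.283 -3.144
v 1.008 -1.976 -2.829
v 1.235 -1.409 -2.701
v 1.413 -3.32 -1.392
v 0.38 -3.96 -0.189
v 0.203 -1.867 -1.657
v -0.83 -2.507 -0.454
v 1.93 -2.753 -0.646
v 0.897 -3.393 0.557
v 0.72 -1.3 -0.911
v -0.313 -1.94 0.292
f 2 1 5
f 2 5 3
f 3 5 6
f 3 6 4
f 5 1 7
f 5 7 6
f 6 7 8
f 6 8 4
f 7 1 9
f 7 9 8
f 8 9 10
f 8 10 4
f 9 1 11
f 9 11 10
f 10 11 12
f 10 12 4
f 11 1 13
f 11 13 12
f 12 13 14
f 12 14 4
f 13 1 15
f 13 15 14
f 14 15 16
f 14 16 4
f 15 1 17
f 15 17 16
f 16 17 18
f 16 18 4
f 17 1 19
f 17 19 18
f 18 19 20
f 18 20 4
f 19 1 21
f 19 21 20
f 20 21 22
f 20 22 4
f 21 1 23
f 21 23 22
f 22 23 24
f 22 24 4
f 23 1 25
f 23 25 24
f 24 25 26
f 24 26 4
f 25 1 27
f 25 27 26
f 26 27 28
f 26 28 4
f 27 1 2
f 27 2 28
f 28 2 3
f 28 3 4
f 30 29 32
f 30 32 31
f 32 29 33
f 32 33 31
f 33 29 34
f 33 34 31
f 34 29 35
f 34 35 31
f 35 29 36
f 35 36 31
f 36 29 37
f 36 37 31
f 37 29 38
f 37 38 31
f 38 29 39
f 38 39 31
f 39 29 40
f 39 40 31
f 40 29 30
f 40 30 31
f 42 44 41
f 45 42 41
f 41 44 43
f 43 45 41
f 42 48 44
f 46 42 45
f 46 48 42
f 44 48 43
f 47 45 43
f 43 48 47
f 47 46 45
f 48 46 47



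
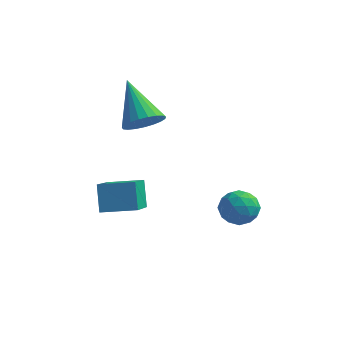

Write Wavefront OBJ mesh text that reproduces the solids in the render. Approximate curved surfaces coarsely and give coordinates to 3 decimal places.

v 3.891 -1.138 -3.581
v 4.34 -1.596 -3.087
v 2.84 -1.364 -2.833
v 3.289 -1.822 -2.339
v 3.408 -1.022 -2.368
v 4.058 -0.882 -2.831
v 3.122 -2.078 -3.089
v 3.772 -1.938 -3.552
v 3.865 -2.177 -2.784
v 4.042 -1.525 -2.338
v 3.138 -1.435 -3.582
v 3.315 -0.783 -3.136
v 4.208 -1.347 -3.4
v 2.972 -1.613 -2.52
v 3.042 -1.143 -2.537
v 3.306 -1.412 -2.247
v 4.042 -0.927 -3.249
v 4.306 -1.197 -2.959
v 3.758 -0.859 -2.536
v 2.874 -1.763 -2.961
v 3.138 -2.033 -2.671
v 3.874 -1.548 -3.673
v 4.138 -1.817 -3.383
v 3.422 -2.101 -3.384
v 4.193 -1.958 -2.931
v 3.575 -2.091 -2.492
v 3.477 -2.241 -2.932
v 3.859 -2.159 -3.204
v 4.297 -1.574 -2.669
v 3.679 -1.707 -2.23
v 3.749 -1.237 -2.247
v 4.131 -1.155 -2.519
v 4.018 -1.916 -2.491
v 3.501 -1.253 -3.69
v 2.883 -1.386 -3.251
v 3.049 -1.805 -3.401
v 3.431 -1.723 -3.673
v 3.605 -0.869 -3.428
v 2.987 -1.002 -2.989
v 3.321 -0.801 -2.716
v 3.703 -0.719 -2.988
v 3.162 -1.044 -3.429
v -0.861 -3.72 -2.93
v -1.196 -3.163 -1.886
v -1.283 -1.919 -4.027
v -1.619 -1.362 -2.982
v 0.439 -3.298 -2.738
v 0.103 -2.741 -1.693
v 0.016 -1.497 -3.834
v -0.319 -0.94 -2.79
v -0.15 -1.288 0.52
v 0.534 -1.164 0.973
v -1.27 -0.212 1.92
v 0.536 -0.89 0.764
v 0.42 -0.684 0.512
v 0.204 -0.583 0.262
v -0.072 -0.603 0.057
v -0.362 -0.742 -0.068
v -0.616 -0.975 -0.092
v -0.789 -1.262 -0.01
v -0.851 -1.554 0.164
v -0.793 -1.799 0.4
v -0.623 -1.956 0.656
v -0.372 -1.998 0.889
v -0.082 -1.916 1.058
v 0.196 -1.726 1.134
v 0.414 -1.46 1.104
f 1 38 17
f 38 12 41
f 17 41 6
f 38 41 17
f 1 17 13
f 17 6 18
f 13 18 2
f 17 18 13
f 1 13 22
f 13 2 23
f 22 23 8
f 13 23 22
f 1 22 34
f 22 8 37
f 34 37 11
f 22 37 34
f 1 34 38
f 34 11 42
f 38 42 12
f 34 42 38
f 2 18 29
f 18 6 32
f 29 32 10
f 18 32 29
f 6 41 19
f 41 12 40
f 19 40 5
f 41 40 19
f 12 42 39
f 42 11 35
f 39 35 3
f 42 35 39
f 11 37 36
f 37 8 24
f 36 24 7
f 37 24 36
f 8 23 28
f 23 2 25
f 28 25 9
f 23 25 28
f 4 30 16
f 30 10 31
f 16 31 5
f 30 31 16
f 4 16 14
f 16 5 15
f 14 15 3
f 16 15 14
f 4 14 21
f 14 3 20
f 21 20 7
f 14 20 21
f 4 21 26
f 21 7 27
f 26 27 9
f 21 27 26
f 4 26 30
f 26 9 33
f 30 33 10
f 26 33 30
f 5 31 19
f 31 10 32
f 19 32 6
f 31 32 19
f 3 15 39
f 15 5 40
f 39 40 12
f 15 40 39
f 7 20 36
f 20 3 35
f 36 35 11
f 20 35 36
f 9 27 28
f 27 7 24
f 28 24 8
f 27 24 28
f 10 33 29
f 33 9 25
f 29 25 2
f 33 25 29
f 44 46 43
f 47 44 43
f 43 46 45
f 45 47 43
f 44 50 46
f 48 44 47
f 48 50 44
f 46 50 45
f 49 47 45
f 45 50 49
f 49 48 47
f 50 48 49
f 52 51 54
f 52 54 53
f 54 51 55
f 54 55 53
f 55 51 56
f 55 56 53
f 56 51 57
f 56 57 53
f 57 51 58
f 57 58 53
f 58 51 59
f 58 59 53
f 59 51 60
f 59 60 53
f 60 51 61
f 60 61 53
f 61 51 62
f 61 62 53
f 62 51 63
f 62 63 53
f 63 51 64
f 63 64 53
f 64 51 65
f 64 65 53
f 65 51 66
f 65 66 53
f 66 51 67
f 66 67 53
f 67 51 52
f 67 52 53



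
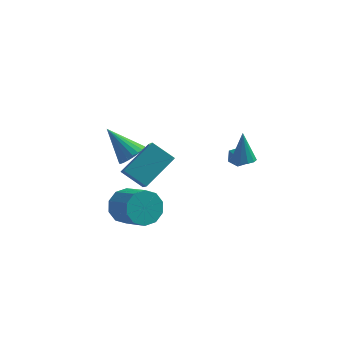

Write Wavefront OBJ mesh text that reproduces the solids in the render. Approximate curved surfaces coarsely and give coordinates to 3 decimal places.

v 3.113 -0.472 3.132
v 3.637 -0.124 3.087
v 2.987 -0.068 4.768
v 3.366 0.093 3.012
v 3.014 0.13 2.976
v 2.695 -0.024 2.989
v 2.508 -0.32 3.047
v 2.514 -0.664 3.133
v 2.709 -0.948 3.218
v 3.034 -1.08 3.276
v 3.383 -1.019 3.288
v 3.647 -0.785 3.251
v 3.742 -0.451 3.176
v -3.148 3.352 -0.379
v -2.579 3.868 -0.016
v -4.572 3.868 1.119
v -2.74 4.085 -0.243
v -2.971 4.176 -0.494
v -3.234 4.124 -0.726
v -3.481 3.938 -0.897
v -3.671 3.652 -0.979
v -3.77 3.313 -0.957
v -3.762 2.982 -0.835
v -3.648 2.714 -0.634
v -3.447 2.557 -0.39
v -3.195 2.537 -0.143
v -2.934 2.658 0.063
v -2.711 2.9 0.192
v -2.563 3.219 0.223
v -2.516 3.562 0.149
v -2.859 -0.943 1.754
v -2.403 -2.332 2.999
v -1.736 0.455 2.903
v -1.28 -0.933 4.148
v -1.7 -1.247 0.992
v -1.244 -2.635 2.237
v -0.577 0.152 2.141
v -0.121 -1.237 3.386
v -2.802 0.042 -1.676
v -1.982 0.407 -2.24
v -0.818 -0.737 -1.288
v -1.638 -1.102 -0.724
v -2.047 0.784 -1.709
v -0.882 -0.359 -0.756
v -2.4 0.878 -1.165
v -1.235 -0.265 -0.212
v -2.906 0.653 -0.816
v -1.742 -0.491 0.136
v -3.373 0.194 -0.796
v -2.209 -0.95 0.157
v -3.622 -0.323 -1.112
v -2.458 -1.467 -0.16
v -3.558 -0.701 -1.644
v -2.393 -1.844 -0.691
v -3.205 -0.795 -2.188
v -2.04 -1.938 -1.235
v -2.698 -0.569 -2.536
v -1.534 -1.713 -1.584
v -2.231 -0.11 -2.557
v -1.067 -1.254 -1.604
v 2.221 1.596 1.518
v 2.55 1.923 1.976
v 2.75 0.717 1.764
v 3.079 1.044 2.222
v 2.443 0.925 2.301
v 2.116 1.468 2.149
v 3.184 1.172 1.591
v 2.857 1.715 1.439
v 3.146 1.661 2.021
v 2.688 1.508 2.46
v 2.612 1.132 1.28
v 2.154 0.979 1.719
f 2 1 4
f 2 4 3
f 4 1 5
f 4 5 3
f 5 1 6
f 5 6 3
f 6 1 7
f 6 7 3
f 7 1 8
f 7 8 3
f 8 1 9
f 8 9 3
f 9 1 10
f 9 10 3
f 10 1 11
f 10 11 3
f 11 1 12
f 11 12 3
f 12 1 13
f 12 13 3
f 13 1 2
f 13 2 3
f 15 14 17
f 15 17 16
f 17 14 18
f 17 18 16
f 18 14 19
f 18 19 16
f 19 14 20
f 19 20 16
f 20 14 21
f 20 21 16
f 21 14 22
f 21 22 16
f 22 14 23
f 22 23 16
f 23 14 24
f 23 24 16
f 24 14 25
f 24 25 16
f 25 14 26
f 25 26 16
f 26 14 27
f 26 27 16
f 27 14 28
f 27 28 16
f 28 14 29
f 28 29 16
f 29 14 30
f 29 30 16
f 30 14 15
f 30 15 16
f 32 34 31
f 35 32 31
f 31 34 33
f 33 35 31
f 32 38 34
f 36 32 35
f 36 38 32
f 34 38 33
f 37 35 33
f 33 38 37
f 37 36 35
f 38 36 37
f 40 39 43
f 40 43 41
f 41 43 44
f 41 44 42
f 43 39 45
f 43 45 44
f 44 45 46
f 44 46 42
f 45 39 47
f 45 47 46
f 46 47 48
f 46 48 42
f 47 39 49
f 47 49 48
f 48 49 50
f 48 50 42
f 49 39 51
f 49 51 50
f 50 51 52
f 50 52 42
f 51 39 53
f 51 53 52
f 52 53 54
f 52 54 42
f 53 39 55
f 53 55 54
f 54 55 56
f 54 56 42
f 55 39 57
f 55 57 56
f 56 57 58
f 56 58 42
f 57 39 59
f 57 59 58
f 58 59 60
f 58 60 42
f 59 39 40
f 59 40 60
f 60 40 41
f 60 41 42
f 61 72 66
f 61 66 62
f 61 62 68
f 61 68 71
f 61 71 72
f 62 66 70
f 66 72 65
f 72 71 63
f 71 68 67
f 68 62 69
f 64 70 65
f 64 65 63
f 64 63 67
f 64 67 69
f 64 69 70
f 65 70 66
f 63 65 72
f 67 63 71
f 69 67 68
f 70 69 62



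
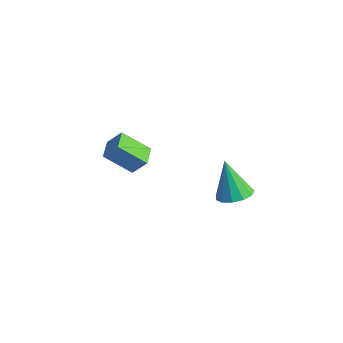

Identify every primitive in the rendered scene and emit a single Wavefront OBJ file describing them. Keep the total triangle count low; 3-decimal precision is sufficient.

v -2.195 2.074 -1.966
v -3.318 1.107 -0.761
v -2.936 3.003 -1.912
v -4.059 2.036 -0.707
v -1.561 2.524 -1.013
v -2.684 1.557 0.192
v -2.302 3.453 -0.959
v -3.425 2.486 0.246
v 3.435 3.804 -0.784
v 4.015 3.062 -0.478
v 2.545 3.936 1.224
v 4.299 3.532 -0.383
v 4.309 4.089 -0.415
v 4.041 4.555 -0.564
v 3.581 4.783 -0.783
v 3.075 4.7 -1.002
v 2.683 4.332 -1.152
v 2.53 3.797 -1.185
v 2.664 3.264 -1.09
v 3.043 2.902 -0.898
v 3.547 2.827 -0.67
f 2 4 1
f 5 2 1
f 1 4 3
f 3 5 1
f 2 8 4
f 6 2 5
f 6 8 2
f 4 8 3
f 7 5 3
f 3 8 7
f 7 6 5
f 8 6 7
f 10 9 12
f 10 12 11
f 12 9 13
f 12 13 11
f 13 9 14
f 13 14 11
f 14 9 15
f 14 15 11
f 15 9 16
f 15 16 11
f 16 9 17
f 16 17 11
f 17 9 18
f 17 18 11
f 18 9 19
f 18 19 11
f 19 9 20
f 19 20 11
f 20 9 21
f 20 21 11
f 21 9 10
f 21 10 11



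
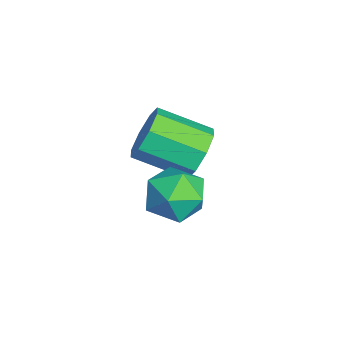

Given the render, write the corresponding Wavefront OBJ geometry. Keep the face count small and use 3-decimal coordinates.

v 0.3 2.94 0.503
v 1.155 2.158 0.648
v -0.755 2.022 1.772
v 0.1 1.24 1.917
v 0.242 2.336 2.292
v 0.894 2.904 1.507
v -0.494 1.276 0.913
v 0.158 1.844 0.128
v 0.664 1.13 0.901
v 1.119 1.785 1.753
v -0.719 2.395 0.667
v -0.264 3.05 1.519
v -2.773 3.203 0.577
v -1.968 3.321 1.302
v -2.462 1.475 2.149
v -3.267 1.357 1.423
v -2.691 3.638 1.573
v -3.184 1.792 2.42
v -3.462 3.7 1.26
v -3.955 1.854 2.107
v -3.829 3.472 0.547
v -4.323 1.626 1.394
v -3.578 3.085 -0.149
v -4.072 1.239 0.698
v -2.856 2.768 -0.42
v -3.349 0.922 0.427
v -2.085 2.706 -0.107
v -2.578 0.86 0.74
v -1.717 2.934 0.606
v -2.211 1.088 1.453
f 1 12 6
f 1 6 2
f 1 2 8
f 1 8 11
f 1 11 12
f 2 6 10
f 6 12 5
f 12 11 3
f 11 8 7
f 8 2 9
f 4 10 5
f 4 5 3
f 4 3 7
f 4 7 9
f 4 9 10
f 5 10 6
f 3 5 12
f 7 3 11
f 9 7 8
f 10 9 2
f 14 13 17
f 14 17 15
f 15 17 18
f 15 18 16
f 17 13 19
f 17 19 18
f 18 19 20
f 18 20 16
f 19 13 21
f 19 21 20
f 20 21 22
f 20 22 16
f 21 13 23
f 21 23 22
f 22 23 24
f 22 24 16
f 23 13 25
f 23 25 24
f 24 25 26
f 24 26 16
f 25 13 27
f 25 27 26
f 26 27 28
f 26 28 16
f 27 13 29
f 27 29 28
f 28 29 30
f 28 30 16
f 29 13 14
f 29 14 30
f 30 14 15
f 30 15 16



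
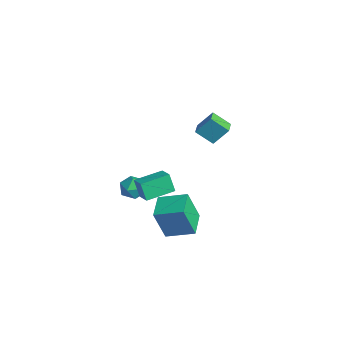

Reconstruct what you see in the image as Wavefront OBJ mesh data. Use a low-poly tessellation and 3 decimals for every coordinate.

v -0.989 -2.52 -3.364
v -0.594 -2.889 -2.692
v -2.006 -3.471 -3.288
v -1.611 -3.84 -2.616
v -1.969 -3.06 -2.531
v -1.34 -2.472 -2.578
v -1.26 -3.888 -3.402
v -0.631 -3.3 -3.449
v -0.761 -3.734 -2.715
v -1.2 -3.222 -2.177
v -1.4 -3.138 -3.803
v -1.839 -2.626 -3.265
v 1.469 -0.59 2.897
v 1.754 0.197 3.931
v 0.66 -0.129 2.77
v 0.945 0.658 3.803
v 2.055 0.222 2.117
v 2.34 1.009 3.15
v 1.246 0.683 1.989
v 1.531 1.47 3.023
v 1.585 -2.381 -5.314
v 1.493 -3.06 -3.329
v 0.176 -1.551 -5.096
v 0.083 -2.23 -3.111
v 2.497 -0.97 -4.789
v 2.404 -1.649 -2.804
v 1.087 -0.14 -4.571
v 0.995 -0.819 -2.586
v 0.982 -3.639 -1.951
v 0.545 -3.81 -0.835
v 0.868 -1.926 -1.733
v 0.432 -2.097 -0.617
v 1.968 -3.623 -1.563
v 1.532 -3.794 -0.447
v 1.855 -1.91 -1.345
v 1.418 -2.081 -0.229
f 1 12 6
f 1 6 2
f 1 2 8
f 1 8 11
f 1 11 12
f 2 6 10
f 6 12 5
f 12 11 3
f 11 8 7
f 8 2 9
f 4 10 5
f 4 5 3
f 4 3 7
f 4 7 9
f 4 9 10
f 5 10 6
f 3 5 12
f 7 3 11
f 9 7 8
f 10 9 2
f 14 16 13
f 17 14 13
f 13 16 15
f 15 17 13
f 14 20 16
f 18 14 17
f 18 20 14
f 16 20 15
f 19 17 15
f 15 20 19
f 19 18 17
f 20 18 19
f 22 24 21
f 25 22 21
f 21 24 23
f 23 25 21
f 22 28 24
f 26 22 25
f 26 28 22
f 24 28 23
f 27 25 23
f 23 28 27
f 27 26 25
f 28 26 27
f 30 32 29
f 33 30 29
f 29 32 31
f 31 33 29
f 30 36 32
f 34 30 33
f 34 36 30
f 32 36 31
f 35 33 31
f 31 36 35
f 35 34 33
f 36 34 35



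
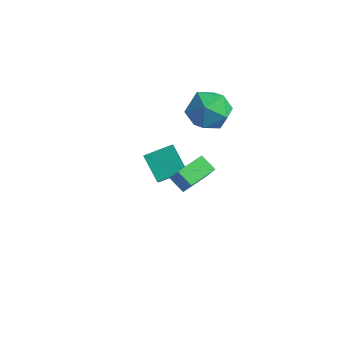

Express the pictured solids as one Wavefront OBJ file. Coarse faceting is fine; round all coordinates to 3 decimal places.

v -3.302 2.481 -3.085
v -4.365 2.799 -2.166
v -3.788 3.105 -3.863
v -4.851 3.423 -2.945
v -2.609 3.557 -2.655
v -3.672 3.875 -1.737
v -3.095 4.181 -3.434
v -4.158 4.499 -2.515
v -2.458 3.601 1.938
v -1.757 4.164 1.315
v -1.103 2.916 2.845
v -0.402 3.479 2.222
v -1.049 4.005 2.929
v -1.887 4.429 2.368
v -0.973 2.651 1.792
v -1.811 3.075 1.231
v -0.839 3.577 1.225
v -0.886 4.413 1.927
v -1.974 2.667 2.233
v -2.021 3.503 2.935
v 0.44 -0.996 1.978
v 0.921 -1.085 2.745
v 0.513 0.327 2.085
v 0.993 0.239 2.852
v 1.127 -0.999 1.548
v 1.607 -1.087 2.315
v 1.199 0.325 1.655
v 1.68 0.236 2.422
f 2 4 1
f 5 2 1
f 1 4 3
f 3 5 1
f 2 8 4
f 6 2 5
f 6 8 2
f 4 8 3
f 7 5 3
f 3 8 7
f 7 6 5
f 8 6 7
f 9 20 14
f 9 14 10
f 9 10 16
f 9 16 19
f 9 19 20
f 10 14 18
f 14 20 13
f 20 19 11
f 19 16 15
f 16 10 17
f 12 18 13
f 12 13 11
f 12 11 15
f 12 15 17
f 12 17 18
f 13 18 14
f 11 13 20
f 15 11 19
f 17 15 16
f 18 17 10
f 22 24 21
f 25 22 21
f 21 24 23
f 23 25 21
f 22 28 24
f 26 22 25
f 26 28 22
f 24 28 23
f 27 25 23
f 23 28 27
f 27 26 25
f 28 26 27



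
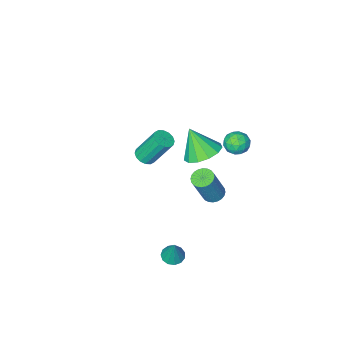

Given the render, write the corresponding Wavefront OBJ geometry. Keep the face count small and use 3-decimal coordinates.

v 0.89 3.549 -4.62
v 1.473 3.543 -4.709
v 1.11 4.011 -3.22
v 1.369 3.847 -4.793
v 1.113 4.056 -4.822
v 0.786 4.105 -4.787
v 0.492 3.977 -4.699
v 0.325 3.713 -4.585
v 0.337 3.397 -4.483
v 0.525 3.129 -4.424
v 0.829 2.995 -4.427
v 1.152 3.036 -4.491
v 1.393 3.24 -4.597
v -4.021 2.412 0.098
v -3.345 2.183 0.054
v -4.315 1.437 0.646
v -3.639 1.208 0.602
v -3.803 1.759 1.028
v -3.621 2.362 0.689
v -4.039 1.258 0.011
v -3.857 1.861 -0.328
v -3.356 1.47 0
v -3.21 1.78 0.628
v -4.45 1.84 0.072
v -4.304 2.15 0.7
v -3.657 2.383 0.028
v -4.003 1.237 0.672
v -4.099 1.56 0.922
v -3.702 1.426 0.896
v -3.82 2.488 0.401
v -3.422 2.354 0.375
v -3.691 2.104 0.947
v -4.238 1.266 0.325
v -3.84 1.132 0.299
v -3.958 2.194 -0.196
v -3.561 2.06 -0.222
v -3.969 1.516 -0.247
v -3.266 1.83 -0.03
v -3.439 1.257 0.293
v -3.674 1.286 -0.055
v -3.567 1.641 -0.254
v -3.181 2.012 0.339
v -3.353 1.438 0.662
v -3.45 1.762 0.912
v -3.343 2.116 0.712
v -3.187 1.593 0.308
v -4.307 2.182 0.038
v -4.479 1.608 0.361
v -4.317 1.504 -0.012
v -4.21 1.858 -0.212
v -4.221 2.363 0.407
v -4.394 1.79 0.73
v -4.093 1.979 0.954
v -3.986 2.334 0.755
v -4.473 2.027 0.392
v -2.781 1.43 -3.486
v -2.335 1.059 -3.64
v -1.554 1.238 -1.808
v -1.999 1.61 -1.654
v -2.244 1.266 -3.699
v -1.463 1.446 -1.867
v -2.235 1.499 -3.726
v -1.453 1.678 -1.894
v -2.309 1.721 -3.716
v -1.527 1.9 -1.884
v -2.454 1.898 -3.671
v -1.673 2.078 -1.839
v -2.65 2.005 -3.598
v -1.868 2.184 -1.766
v -2.865 2.024 -3.508
v -2.083 2.203 -1.676
v -3.068 1.952 -3.415
v -2.286 2.132 -1.583
v -3.226 1.802 -3.332
v -2.445 1.981 -1.5
v -3.317 1.594 -3.273
v -2.536 1.774 -1.441
v -3.327 1.362 -3.246
v -2.545 1.541 -1.414
v -3.253 1.14 -3.256
v -2.471 1.319 -1.424
v -3.107 0.962 -3.301
v -2.326 1.142 -1.469
v -2.912 0.856 -3.374
v -2.13 1.035 -1.542
v -2.697 0.837 -3.464
v -1.915 1.016 -1.632
v -2.494 0.908 -3.557
v -1.712 1.088 -1.725
v -1.859 -3.558 -4.156
v -1.29 -3.487 -3.948
v -1.992 -2.77 -2.276
v -2.561 -2.842 -2.484
v -1.359 -3.215 -4.093
v -2.06 -2.498 -2.421
v -1.562 -3.035 -4.256
v -2.263 -2.318 -2.583
v -1.844 -2.996 -4.391
v -2.546 -2.279 -2.719
v -2.131 -3.107 -4.464
v -2.832 -2.39 -2.791
v -2.344 -3.339 -4.454
v -3.046 -2.622 -2.781
v -2.428 -3.63 -4.364
v -3.13 -2.913 -2.692
v -2.36 -3.902 -4.219
v -3.061 -3.185 -2.547
v -2.157 -4.082 -4.057
v -2.858 -3.365 -2.384
v -1.874 -4.121 -3.921
v -2.576 -3.404 -2.249
v -1.588 -4.01 -3.849
v -2.289 -3.293 -2.176
v -1.374 -3.778 -3.859
v -2.076 -3.061 -2.186
v -3.308 -0.367 -1.976
v -2.353 -0.629 -2.325
v -2.972 -1.133 -0.484
v -2.296 -0.1 -2.066
v -2.56 0.344 -1.778
v -3.062 0.563 -1.553
v -3.642 0.486 -1.463
v -4.115 0.139 -1.535
v -4.332 -0.369 -1.747
v -4.224 -0.876 -2.032
v -3.825 -1.222 -2.299
v -3.261 -1.296 -2.463
v -2.712 -1.075 -2.473
f 2 1 4
f 2 4 3
f 4 1 5
f 4 5 3
f 5 1 6
f 5 6 3
f 6 1 7
f 6 7 3
f 7 1 8
f 7 8 3
f 8 1 9
f 8 9 3
f 9 1 10
f 9 10 3
f 10 1 11
f 10 11 3
f 11 1 12
f 11 12 3
f 12 1 13
f 12 13 3
f 13 1 2
f 13 2 3
f 14 51 30
f 51 25 54
f 30 54 19
f 51 54 30
f 14 30 26
f 30 19 31
f 26 31 15
f 30 31 26
f 14 26 35
f 26 15 36
f 35 36 21
f 26 36 35
f 14 35 47
f 35 21 50
f 47 50 24
f 35 50 47
f 14 47 51
f 47 24 55
f 51 55 25
f 47 55 51
f 15 31 42
f 31 19 45
f 42 45 23
f 31 45 42
f 19 54 32
f 54 25 53
f 32 53 18
f 54 53 32
f 25 55 52
f 55 24 48
f 52 48 16
f 55 48 52
f 24 50 49
f 50 21 37
f 49 37 20
f 50 37 49
f 21 36 41
f 36 15 38
f 41 38 22
f 36 38 41
f 17 43 29
f 43 23 44
f 29 44 18
f 43 44 29
f 17 29 27
f 29 18 28
f 27 28 16
f 29 28 27
f 17 27 34
f 27 16 33
f 34 33 20
f 27 33 34
f 17 34 39
f 34 20 40
f 39 40 22
f 34 40 39
f 17 39 43
f 39 22 46
f 43 46 23
f 39 46 43
f 18 44 32
f 44 23 45
f 32 45 19
f 44 45 32
f 16 28 52
f 28 18 53
f 52 53 25
f 28 53 52
f 20 33 49
f 33 16 48
f 49 48 24
f 33 48 49
f 22 40 41
f 40 20 37
f 41 37 21
f 40 37 41
f 23 46 42
f 46 22 38
f 42 38 15
f 46 38 42
f 57 56 60
f 57 60 58
f 58 60 61
f 58 61 59
f 60 56 62
f 60 62 61
f 61 62 63
f 61 63 59
f 62 56 64
f 62 64 63
f 63 64 65
f 63 65 59
f 64 56 66
f 64 66 65
f 65 66 67
f 65 67 59
f 66 56 68
f 66 68 67
f 67 68 69
f 67 69 59
f 68 56 70
f 68 70 69
f 69 70 71
f 69 71 59
f 70 56 72
f 70 72 71
f 71 72 73
f 71 73 59
f 72 56 74
f 72 74 73
f 73 74 75
f 73 75 59
f 74 56 76
f 74 76 75
f 75 76 77
f 75 77 59
f 76 56 78
f 76 78 77
f 77 78 79
f 77 79 59
f 78 56 80
f 78 80 79
f 79 80 81
f 79 81 59
f 80 56 82
f 80 82 81
f 81 82 83
f 81 83 59
f 82 56 84
f 82 84 83
f 83 84 85
f 83 85 59
f 84 56 86
f 84 86 85
f 85 86 87
f 85 87 59
f 86 56 88
f 86 88 87
f 87 88 89
f 87 89 59
f 88 56 57
f 88 57 89
f 89 57 58
f 89 58 59
f 91 90 94
f 91 94 92
f 92 94 95
f 92 95 93
f 94 90 96
f 94 96 95
f 95 96 97
f 95 97 93
f 96 90 98
f 96 98 97
f 97 98 99
f 97 99 93
f 98 90 100
f 98 100 99
f 99 100 101
f 99 101 93
f 100 90 102
f 100 102 101
f 101 102 103
f 101 103 93
f 102 90 104
f 102 104 103
f 103 104 105
f 103 105 93
f 104 90 106
f 104 106 105
f 105 106 107
f 105 107 93
f 106 90 108
f 106 108 107
f 107 108 109
f 107 109 93
f 108 90 110
f 108 110 109
f 109 110 111
f 109 111 93
f 110 90 112
f 110 112 111
f 111 112 113
f 111 113 93
f 112 90 114
f 112 114 113
f 113 114 115
f 113 115 93
f 114 90 91
f 114 91 115
f 115 91 92
f 115 92 93
f 117 116 119
f 117 119 118
f 119 116 120
f 119 120 118
f 120 116 121
f 120 121 118
f 121 116 122
f 121 122 118
f 122 116 123
f 122 123 118
f 123 116 124
f 123 124 118
f 124 116 125
f 124 125 118
f 125 116 126
f 125 126 118
f 126 116 127
f 126 127 118
f 127 116 128
f 127 128 118
f 128 116 117
f 128 117 118



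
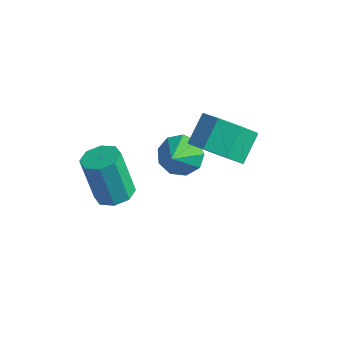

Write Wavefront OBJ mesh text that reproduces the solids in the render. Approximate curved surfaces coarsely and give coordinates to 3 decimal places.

v -0.503 -3.84 1.194
v 0.029 -3.373 1.372
v -0.505 -3.453 3.183
v -1.037 -3.92 3.006
v -0.448 -3.113 1.243
v -0.982 -3.194 3.054
v -0.958 -3.279 1.085
v -1.492 -3.36 2.896
v -1.201 -3.774 0.991
v -1.735 -3.854 2.803
v -1.035 -4.307 1.017
v -1.569 -4.387 2.828
v -0.558 -4.566 1.146
v -1.092 -4.647 2.957
v -0.048 -4.4 1.304
v -0.582 -4.481 3.115
v 0.195 -3.906 1.397
v -0.339 -3.986 3.209
v -1.008 0.335 -0.495
v -0.296 0.812 -0.349
v -0.452 -0.855 0.675
v -0.73 0.976 0.023
v -1.295 0.839 0.153
v -1.725 0.467 -0.021
v -1.82 0.033 -0.416
v -1.536 -0.26 -0.849
v -1.004 -0.274 -1.117
v -0.474 -0.003 -1.093
v -0.195 0.426 -0.79
v 1.82 -1.303 2.964
v 2.587 -1.703 3.626
v 2.428 -0.698 4.419
v 1.66 -0.297 3.756
v 2.901 -1.194 3.044
v 2.742 -0.189 3.837
v 2.582 -0.749 2.415
v 2.422 0.256 3.208
v 1.816 -0.628 2.108
v 1.656 0.377 2.9
v 1.052 -0.902 2.301
v 0.893 0.103 3.094
v 0.738 -1.411 2.883
v 0.579 -0.406 3.676
v 1.058 -1.856 3.512
v 0.898 -0.851 4.305
v 1.824 -1.977 3.82
v 1.664 -0.972 4.612
f 2 1 5
f 2 5 3
f 3 5 6
f 3 6 4
f 5 1 7
f 5 7 6
f 6 7 8
f 6 8 4
f 7 1 9
f 7 9 8
f 8 9 10
f 8 10 4
f 9 1 11
f 9 11 10
f 10 11 12
f 10 12 4
f 11 1 13
f 11 13 12
f 12 13 14
f 12 14 4
f 13 1 15
f 13 15 14
f 14 15 16
f 14 16 4
f 15 1 17
f 15 17 16
f 16 17 18
f 16 18 4
f 17 1 2
f 17 2 18
f 18 2 3
f 18 3 4
f 20 19 22
f 20 22 21
f 22 19 23
f 22 23 21
f 23 19 24
f 23 24 21
f 24 19 25
f 24 25 21
f 25 19 26
f 25 26 21
f 26 19 27
f 26 27 21
f 27 19 28
f 27 28 21
f 28 19 29
f 28 29 21
f 29 19 20
f 29 20 21
f 31 30 34
f 31 34 32
f 32 34 35
f 32 35 33
f 34 30 36
f 34 36 35
f 35 36 37
f 35 37 33
f 36 30 38
f 36 38 37
f 37 38 39
f 37 39 33
f 38 30 40
f 38 40 39
f 39 40 41
f 39 41 33
f 40 30 42
f 40 42 41
f 41 42 43
f 41 43 33
f 42 30 44
f 42 44 43
f 43 44 45
f 43 45 33
f 44 30 46
f 44 46 45
f 45 46 47
f 45 47 33
f 46 30 31
f 46 31 47
f 47 31 32
f 47 32 33



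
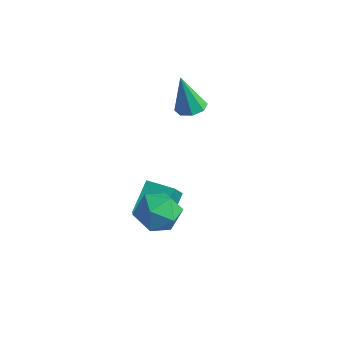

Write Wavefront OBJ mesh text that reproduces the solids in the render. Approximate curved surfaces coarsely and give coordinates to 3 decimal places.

v -3.14 1.871 2.108
v -2.563 1.393 2.14
v -3.5 1.569 4.072
v -2.407 1.934 2.252
v -2.68 2.438 2.279
v -3.222 2.61 2.206
v -3.717 2.349 2.075
v -3.873 1.808 1.964
v -3.6 1.304 1.936
v -3.057 1.132 2.009
v -2.541 -1.768 -2.996
v -2.967 -0.505 -1.815
v -1.344 -1.23 -3.139
v -1.77 0.033 -1.958
v -1.85 -2.913 -1.522
v -2.276 -1.65 -0.341
v -0.653 -2.375 -1.665
v -1.079 -1.112 -0.484
v 0.219 -2.604 0.64
v 0.904 -3.066 -0.154
v -1.244 -2.874 -0.466
v -0.559 -3.336 -1.26
v -0.752 -3.891 -0.276
v 0.153 -3.724 0.408
v -0.493 -2.216 -1.028
v 0.412 -2.049 -0.344
v 0.465 -2.826 -1.184
v 0.305 -3.862 -0.72
v -0.645 -2.078 0.1
v -0.805 -3.114 0.564
f 2 1 4
f 2 4 3
f 4 1 5
f 4 5 3
f 5 1 6
f 5 6 3
f 6 1 7
f 6 7 3
f 7 1 8
f 7 8 3
f 8 1 9
f 8 9 3
f 9 1 10
f 9 10 3
f 10 1 2
f 10 2 3
f 12 14 11
f 15 12 11
f 11 14 13
f 13 15 11
f 12 18 14
f 16 12 15
f 16 18 12
f 14 18 13
f 17 15 13
f 13 18 17
f 17 16 15
f 18 16 17
f 19 30 24
f 19 24 20
f 19 20 26
f 19 26 29
f 19 29 30
f 20 24 28
f 24 30 23
f 30 29 21
f 29 26 25
f 26 20 27
f 22 28 23
f 22 23 21
f 22 21 25
f 22 25 27
f 22 27 28
f 23 28 24
f 21 23 30
f 25 21 29
f 27 25 26
f 28 27 20



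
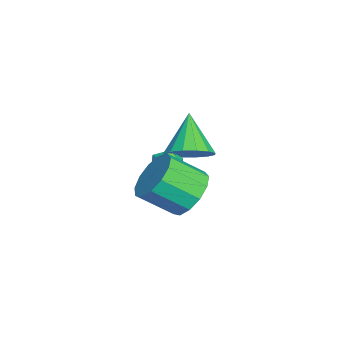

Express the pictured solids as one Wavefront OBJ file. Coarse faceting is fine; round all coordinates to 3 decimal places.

v -1.989 2.747 2.673
v -1.499 2.724 2.228
v -1.821 1.716 2.912
v -1.331 1.693 2.467
v -1.258 2.047 3.023
v -1.362 2.684 2.875
v -1.958 1.756 2.265
v -2.062 2.393 2.117
v -1.48 2.112 1.976
v -1.047 2.291 2.444
v -2.273 2.149 2.696
v -1.84 2.328 3.164
v 1.681 3.171 3.442
v 2.046 2.638 2.692
v 2.144 1.416 3.607
v 1.779 1.949 4.358
v 2.484 2.867 2.95
v 2.583 1.645 3.866
v 2.668 3.192 3.365
v 2.766 1.97 4.28
v 2.538 3.511 3.804
v 2.636 2.289 4.719
v 2.136 3.721 4.128
v 2.234 2.499 5.044
v 1.589 3.757 4.235
v 1.687 2.535 5.15
v 1.072 3.607 4.09
v 1.17 2.385 5.005
v 0.748 3.318 3.739
v 0.846 2.096 4.654
v 0.72 2.983 3.294
v 0.818 1.761 4.21
v 0.998 2.707 2.896
v 1.096 1.485 3.812
v 1.492 2.579 2.672
v 1.59 1.357 3.587
v -1.59 2.983 3.161
v -0.96 3.26 3.757
v -2.79 2.917 4.459
v -1.157 3.656 3.594
v -1.47 3.871 3.316
v -1.815 3.849 2.996
v -2.1 3.594 2.72
v -2.247 3.176 2.562
v -2.219 2.705 2.565
v -2.022 2.31 2.727
v -1.709 2.094 3.005
v -1.364 2.117 3.325
v -1.08 2.371 3.601
v -0.932 2.79 3.759
f 1 12 6
f 1 6 2
f 1 2 8
f 1 8 11
f 1 11 12
f 2 6 10
f 6 12 5
f 12 11 3
f 11 8 7
f 8 2 9
f 4 10 5
f 4 5 3
f 4 3 7
f 4 7 9
f 4 9 10
f 5 10 6
f 3 5 12
f 7 3 11
f 9 7 8
f 10 9 2
f 14 13 17
f 14 17 15
f 15 17 18
f 15 18 16
f 17 13 19
f 17 19 18
f 18 19 20
f 18 20 16
f 19 13 21
f 19 21 20
f 20 21 22
f 20 22 16
f 21 13 23
f 21 23 22
f 22 23 24
f 22 24 16
f 23 13 25
f 23 25 24
f 24 25 26
f 24 26 16
f 25 13 27
f 25 27 26
f 26 27 28
f 26 28 16
f 27 13 29
f 27 29 28
f 28 29 30
f 28 30 16
f 29 13 31
f 29 31 30
f 30 31 32
f 30 32 16
f 31 13 33
f 31 33 32
f 32 33 34
f 32 34 16
f 33 13 35
f 33 35 34
f 34 35 36
f 34 36 16
f 35 13 14
f 35 14 36
f 36 14 15
f 36 15 16
f 38 37 40
f 38 40 39
f 40 37 41
f 40 41 39
f 41 37 42
f 41 42 39
f 42 37 43
f 42 43 39
f 43 37 44
f 43 44 39
f 44 37 45
f 44 45 39
f 45 37 46
f 45 46 39
f 46 37 47
f 46 47 39
f 47 37 48
f 47 48 39
f 48 37 49
f 48 49 39
f 49 37 50
f 49 50 39
f 50 37 38
f 50 38 39



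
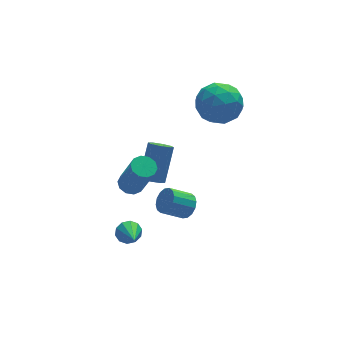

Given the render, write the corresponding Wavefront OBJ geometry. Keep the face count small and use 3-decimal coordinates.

v 0.791 1.67 -2.499
v 1.306 1.327 -2.543
v 2.104 2.327 -1.005
v 1.589 2.67 -0.961
v 1.326 1.72 -2.808
v 2.124 2.719 -1.271
v 1.033 2.083 -2.893
v 1.831 3.083 -1.355
v 0.598 2.205 -2.746
v 1.396 3.205 -1.209
v 0.276 2.013 -2.455
v 1.074 3.013 -0.917
v 0.256 1.621 -2.189
v 1.054 2.62 -0.652
v 0.549 1.257 -2.105
v 1.347 2.257 -0.567
v 0.984 1.135 -2.251
v 1.782 2.135 -0.714
v 1.745 -0.454 -2.763
v 2.079 -0.762 -2.244
v 1.029 -0.674 -1.517
v 0.695 -0.366 -2.037
v 2.139 -0.413 -2.199
v 1.089 -0.325 -1.472
v 2.094 -0.075 -2.304
v 1.044 0.013 -1.578
v 1.956 0.162 -2.533
v 0.906 0.249 -1.807
v 1.761 0.233 -2.824
v 0.711 0.321 -2.097
v 1.561 0.121 -3.098
v 0.511 0.209 -2.371
v 1.411 -0.146 -3.283
v 0.361 -0.058 -2.556
v 1.351 -0.495 -3.328
v 0.301 -0.407 -2.601
v 1.396 -0.833 -3.222
v 0.346 -0.745 -2.496
v 1.534 -1.069 -2.993
v 0.484 -0.982 -2.267
v 1.729 -1.141 -2.703
v 0.679 -1.053 -1.976
v 1.929 -1.029 -2.429
v 0.879 -0.941 -1.702
v -1.186 -1.175 0.675
v -0.872 -1.633 0.421
v -0.521 -2.462 2.351
v -0.834 -2.005 2.605
v -0.63 -1.354 0.497
v -0.279 -2.183 2.427
v -0.601 -1.007 0.641
v -0.249 -1.836 2.571
v -0.794 -0.724 0.798
v -0.443 -1.553 2.728
v -1.138 -0.614 0.908
v -0.786 -1.443 2.838
v -1.499 -0.718 0.929
v -1.148 -1.547 2.859
v -1.741 -0.997 0.853
v -1.39 -1.826 2.783
v -1.771 -1.344 0.709
v -1.419 -2.173 2.639
v -1.577 -1.627 0.552
v -1.226 -2.456 2.482
v -1.234 -1.737 0.442
v -0.882 -2.566 2.372
v -1.904 -2.924 -0.967
v -1.73 -2.644 -0.454
v -2.056 -4.176 -0.233
v -2.105 -2.614 -0.482
v -2.403 -2.703 -0.695
v -2.511 -2.876 -1.012
v -2.386 -3.068 -1.312
v -2.078 -3.204 -1.481
v -1.703 -3.233 -1.453
v -1.405 -3.144 -1.24
v -1.298 -2.971 -0.923
v -1.422 -2.78 -0.623
v 3.798 1.935 3.466
v 4.395 1.6 2.495
v 3.145 0.14 3.685
v 3.742 -0.195 2.714
v 4.333 0.104 3.7
v 4.736 1.213 3.565
v 2.804 0.527 2.615
v 3.207 1.636 2.48
v 3.78 0.73 1.969
v 4.725 0.468 2.64
v 2.815 1.272 3.54
v 3.76 1.01 4.211
v 4.153 1.925 2.961
v 3.387 -0.185 3.219
v 3.734 -0.01 3.799
v 4.085 -0.207 3.228
v 4.354 1.698 3.59
v 4.705 1.501 3.019
v 4.669 0.621 3.728
v 2.835 0.239 3.161
v 3.186 0.042 2.59
v 3.455 1.947 2.952
v 3.806 1.75 2.381
v 2.871 1.119 2.452
v 4.143 1.217 2.081
v 3.76 0.161 2.21
v 3.208 0.586 2.152
v 3.445 1.238 2.072
v 4.699 1.063 2.476
v 4.315 0.008 2.604
v 4.662 0.183 3.184
v 4.899 0.835 3.105
v 4.337 0.551 2.166
v 3.225 1.732 3.576
v 2.841 0.677 3.704
v 2.641 0.905 3.075
v 2.878 1.557 2.996
v 3.78 1.579 3.97
v 3.397 0.523 4.099
v 4.095 0.502 4.108
v 4.332 1.154 4.028
v 3.203 1.189 4.014
f 2 1 5
f 2 5 3
f 3 5 6
f 3 6 4
f 5 1 7
f 5 7 6
f 6 7 8
f 6 8 4
f 7 1 9
f 7 9 8
f 8 9 10
f 8 10 4
f 9 1 11
f 9 11 10
f 10 11 12
f 10 12 4
f 11 1 13
f 11 13 12
f 12 13 14
f 12 14 4
f 13 1 15
f 13 15 14
f 14 15 16
f 14 16 4
f 15 1 17
f 15 17 16
f 16 17 18
f 16 18 4
f 17 1 2
f 17 2 18
f 18 2 3
f 18 3 4
f 20 19 23
f 20 23 21
f 21 23 24
f 21 24 22
f 23 19 25
f 23 25 24
f 24 25 26
f 24 26 22
f 25 19 27
f 25 27 26
f 26 27 28
f 26 28 22
f 27 19 29
f 27 29 28
f 28 29 30
f 28 30 22
f 29 19 31
f 29 31 30
f 30 31 32
f 30 32 22
f 31 19 33
f 31 33 32
f 32 33 34
f 32 34 22
f 33 19 35
f 33 35 34
f 34 35 36
f 34 36 22
f 35 19 37
f 35 37 36
f 36 37 38
f 36 38 22
f 37 19 39
f 37 39 38
f 38 39 40
f 38 40 22
f 39 19 41
f 39 41 40
f 40 41 42
f 40 42 22
f 41 19 43
f 41 43 42
f 42 43 44
f 42 44 22
f 43 19 20
f 43 20 44
f 44 20 21
f 44 21 22
f 46 45 49
f 46 49 47
f 47 49 50
f 47 50 48
f 49 45 51
f 49 51 50
f 50 51 52
f 50 52 48
f 51 45 53
f 51 53 52
f 52 53 54
f 52 54 48
f 53 45 55
f 53 55 54
f 54 55 56
f 54 56 48
f 55 45 57
f 55 57 56
f 56 57 58
f 56 58 48
f 57 45 59
f 57 59 58
f 58 59 60
f 58 60 48
f 59 45 61
f 59 61 60
f 60 61 62
f 60 62 48
f 61 45 63
f 61 63 62
f 62 63 64
f 62 64 48
f 63 45 65
f 63 65 64
f 64 65 66
f 64 66 48
f 65 45 46
f 65 46 66
f 66 46 47
f 66 47 48
f 68 67 70
f 68 70 69
f 70 67 71
f 70 71 69
f 71 67 72
f 71 72 69
f 72 67 73
f 72 73 69
f 73 67 74
f 73 74 69
f 74 67 75
f 74 75 69
f 75 67 76
f 75 76 69
f 76 67 77
f 76 77 69
f 77 67 78
f 77 78 69
f 78 67 68
f 78 68 69
f 79 116 95
f 116 90 119
f 95 119 84
f 116 119 95
f 79 95 91
f 95 84 96
f 91 96 80
f 95 96 91
f 79 91 100
f 91 80 101
f 100 101 86
f 91 101 100
f 79 100 112
f 100 86 115
f 112 115 89
f 100 115 112
f 79 112 116
f 112 89 120
f 116 120 90
f 112 120 116
f 80 96 107
f 96 84 110
f 107 110 88
f 96 110 107
f 84 119 97
f 119 90 118
f 97 118 83
f 119 118 97
f 90 120 117
f 120 89 113
f 117 113 81
f 120 113 117
f 89 115 114
f 115 86 102
f 114 102 85
f 115 102 114
f 86 101 106
f 101 80 103
f 106 103 87
f 101 103 106
f 82 108 94
f 108 88 109
f 94 109 83
f 108 109 94
f 82 94 92
f 94 83 93
f 92 93 81
f 94 93 92
f 82 92 99
f 92 81 98
f 99 98 85
f 92 98 99
f 82 99 104
f 99 85 105
f 104 105 87
f 99 105 104
f 82 104 108
f 104 87 111
f 108 111 88
f 104 111 108
f 83 109 97
f 109 88 110
f 97 110 84
f 109 110 97
f 81 93 117
f 93 83 118
f 117 118 90
f 93 118 117
f 85 98 114
f 98 81 113
f 114 113 89
f 98 113 114
f 87 105 106
f 105 85 102
f 106 102 86
f 105 102 106
f 88 111 107
f 111 87 103
f 107 103 80
f 111 103 107

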